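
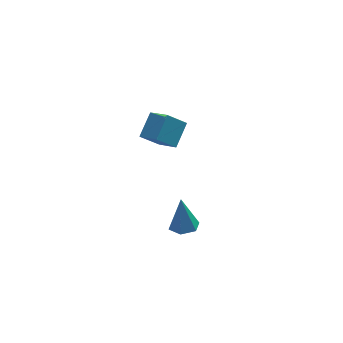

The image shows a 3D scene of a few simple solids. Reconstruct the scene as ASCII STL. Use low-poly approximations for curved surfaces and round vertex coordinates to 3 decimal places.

solid 
facet normal 0.013 -0.250 -0.968
outer loop
vertex -0.849 -4.538 -1.652
vertex -1.297 -3.84 -1.838
vertex -0.447 -3.812 -1.834
endloop
endfacet
facet normal 0.822 -0.341 0.456
outer loop
vertex -0.849 -4.538 -1.652
vertex -0.447 -3.812 -1.834
vertex -1.323 -3.34 0.098
endloop
endfacet
facet normal 0.013 -0.249 -0.968
outer loop
vertex -0.447 -3.812 -1.834
vertex -1.297 -3.84 -1.838
vertex -0.895 -3.113 -2.02
endloop
endfacet
facet normal 0.793 0.567 0.221
outer loop
vertex -0.447 -3.812 -1.834
vertex -0.895 -3.113 -2.02
vertex -1.323 -3.34 0.098
endloop
endfacet
facet normal 0.014 -0.250 -0.968
outer loop
vertex -0.895 -3.113 -2.02
vertex -1.297 -3.84 -1.838
vertex -1.744 -3.142 -2.025
endloop
endfacet
facet normal -0.035 0.994 0.100
outer loop
vertex -0.895 -3.113 -2.02
vertex -1.744 -3.142 -2.025
vertex -1.323 -3.34 0.098
endloop
endfacet
facet normal 0.014 -0.250 -0.968
outer loop
vertex -1.744 -3.142 -2.025
vertex -1.297 -3.84 -1.838
vertex -2.146 -3.868 -1.843
endloop
endfacet
facet normal -0.831 0.514 0.213
outer loop
vertex -1.744 -3.142 -2.025
vertex -2.146 -3.868 -1.843
vertex -1.323 -3.34 0.098
endloop
endfacet
facet normal 0.014 -0.250 -0.968
outer loop
vertex -2.146 -3.868 -1.843
vertex -1.297 -3.84 -1.838
vertex -1.699 -4.566 -1.656
endloop
endfacet
facet normal -0.803 -0.394 0.448
outer loop
vertex -2.146 -3.868 -1.843
vertex -1.699 -4.566 -1.656
vertex -1.323 -3.34 0.098
endloop
endfacet
facet normal 0.013 -0.250 -0.968
outer loop
vertex -1.699 -4.566 -1.656
vertex -1.297 -3.84 -1.838
vertex -0.849 -4.538 -1.652
endloop
endfacet
facet normal 0.024 -0.822 0.569
outer loop
vertex -1.699 -4.566 -1.656
vertex -0.849 -4.538 -1.652
vertex -1.323 -3.34 0.098
endloop
endfacet
facet normal -0.756 0.098 0.647
outer loop
vertex -1.141 2.145 -0.256
vertex -0.214 3.217 0.665
vertex -1.755 3.464 -1.173
endloop
endfacet
facet normal -0.548 -0.634 -0.545
outer loop
vertex -0.666 3.323 -2.105
vertex -1.141 2.145 -0.256
vertex -1.755 3.464 -1.173
endloop
endfacet
facet normal -0.756 0.098 0.647
outer loop
vertex -1.755 3.464 -1.173
vertex -0.214 3.217 0.665
vertex -0.828 4.536 -0.252
endloop
endfacet
facet normal -0.357 0.767 -0.533
outer loop
vertex -0.828 4.536 -0.252
vertex -0.666 3.323 -2.105
vertex -1.755 3.464 -1.173
endloop
endfacet
facet normal 0.357 -0.767 0.533
outer loop
vertex -1.141 2.145 -0.256
vertex 0.875 3.076 -0.267
vertex -0.214 3.217 0.665
endloop
endfacet
facet normal -0.548 -0.634 -0.545
outer loop
vertex -0.052 2.004 -1.188
vertex -1.141 2.145 -0.256
vertex -0.666 3.323 -2.105
endloop
endfacet
facet normal 0.357 -0.767 0.533
outer loop
vertex -0.052 2.004 -1.188
vertex 0.875 3.076 -0.267
vertex -1.141 2.145 -0.256
endloop
endfacet
facet normal 0.548 0.634 0.545
outer loop
vertex -0.214 3.217 0.665
vertex 0.875 3.076 -0.267
vertex -0.828 4.536 -0.252
endloop
endfacet
facet normal -0.357 0.767 -0.533
outer loop
vertex 0.261 4.395 -1.184
vertex -0.666 3.323 -2.105
vertex -0.828 4.536 -0.252
endloop
endfacet
facet normal 0.548 0.634 0.545
outer loop
vertex -0.828 4.536 -0.252
vertex 0.875 3.076 -0.267
vertex 0.261 4.395 -1.184
endloop
endfacet
facet normal 0.756 -0.098 -0.647
outer loop
vertex 0.261 4.395 -1.184
vertex -0.052 2.004 -1.188
vertex -0.666 3.323 -2.105
endloop
endfacet
facet normal 0.756 -0.098 -0.647
outer loop
vertex 0.875 3.076 -0.267
vertex -0.052 2.004 -1.188
vertex 0.261 4.395 -1.184
endloop
endfacet

endsolid


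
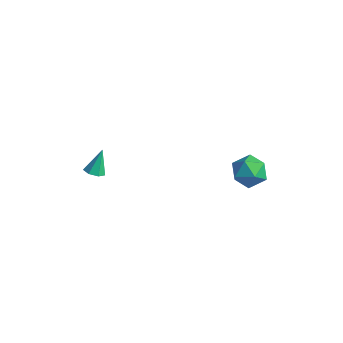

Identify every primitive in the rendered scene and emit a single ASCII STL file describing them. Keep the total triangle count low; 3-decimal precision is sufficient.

solid 
facet normal 0.051 -0.505 -0.862
outer loop
vertex -3.129 -3.127 1.23
vertex -3.683 -3.338 1.321
vertex -3.515 -2.836 1.037
endloop
endfacet
facet normal 0.610 0.792 -0.025
outer loop
vertex -3.129 -3.127 1.23
vertex -3.515 -2.836 1.037
vertex -3.757 -2.602 2.579
endloop
endfacet
facet normal 0.050 -0.504 -0.862
outer loop
vertex -3.515 -2.836 1.037
vertex -3.683 -3.338 1.321
vertex -4.028 -2.923 1.058
endloop
endfacet
facet normal -0.172 0.970 -0.174
outer loop
vertex -3.515 -2.836 1.037
vertex -4.028 -2.923 1.058
vertex -3.757 -2.602 2.579
endloop
endfacet
facet normal 0.050 -0.505 -0.862
outer loop
vertex -4.028 -2.923 1.058
vertex -3.683 -3.338 1.321
vertex -4.282 -3.322 1.277
endloop
endfacet
facet normal -0.835 0.549 0.033
outer loop
vertex -4.028 -2.923 1.058
vertex -4.282 -3.322 1.277
vertex -3.757 -2.602 2.579
endloop
endfacet
facet normal 0.050 -0.503 -0.863
outer loop
vertex -4.282 -3.322 1.277
vertex -3.683 -3.338 1.321
vertex -4.084 -3.733 1.528
endloop
endfacet
facet normal -0.883 -0.156 0.442
outer loop
vertex -4.282 -3.322 1.277
vertex -4.084 -3.733 1.528
vertex -3.757 -2.602 2.579
endloop
endfacet
facet normal 0.052 -0.504 -0.862
outer loop
vertex -4.084 -3.733 1.528
vertex -3.683 -3.338 1.321
vertex -3.585 -3.846 1.624
endloop
endfacet
facet normal -0.281 -0.609 0.742
outer loop
vertex -4.084 -3.733 1.528
vertex -3.585 -3.846 1.624
vertex -3.757 -2.602 2.579
endloop
endfacet
facet normal 0.050 -0.505 -0.862
outer loop
vertex -3.585 -3.846 1.624
vertex -3.683 -3.338 1.321
vertex -3.16 -3.577 1.491
endloop
endfacet
facet normal 0.522 -0.473 0.710
outer loop
vertex -3.585 -3.846 1.624
vertex -3.16 -3.577 1.491
vertex -3.757 -2.602 2.579
endloop
endfacet
facet normal 0.050 -0.504 -0.862
outer loop
vertex -3.16 -3.577 1.491
vertex -3.683 -3.338 1.321
vertex -3.129 -3.127 1.23
endloop
endfacet
facet normal 0.917 0.151 0.368
outer loop
vertex -3.16 -3.577 1.491
vertex -3.129 -3.127 1.23
vertex -3.757 -2.602 2.579
endloop
endfacet
facet normal -0.668 0.077 0.741
outer loop
vertex 2.751 1.263 3.644
vertex 2.337 0.361 3.364
vertex 3.103 0.385 4.052
endloop
endfacet
facet normal -0.056 0.402 0.914
outer loop
vertex 2.751 1.263 3.644
vertex 3.103 0.385 4.052
vertex 3.764 1.123 3.768
endloop
endfacet
facet normal 0.073 0.904 0.422
outer loop
vertex 2.751 1.263 3.644
vertex 3.764 1.123 3.768
vertex 3.406 1.555 2.904
endloop
endfacet
facet normal -0.457 0.888 -0.055
outer loop
vertex 2.751 1.263 3.644
vertex 3.406 1.555 2.904
vertex 2.524 1.085 2.655
endloop
endfacet
facet normal -0.916 0.376 0.142
outer loop
vertex 2.751 1.263 3.644
vertex 2.524 1.085 2.655
vertex 2.337 0.361 3.364
endloop
endfacet
facet normal 0.468 -0.080 0.880
outer loop
vertex 3.764 1.123 3.768
vertex 3.103 0.385 4.052
vertex 3.976 0.135 3.565
endloop
endfacet
facet normal -0.520 -0.607 0.600
outer loop
vertex 3.103 0.385 4.052
vertex 2.337 0.361 3.364
vertex 3.094 -0.335 3.316
endloop
endfacet
facet normal -0.922 -0.122 -0.368
outer loop
vertex 2.337 0.361 3.364
vertex 2.524 1.085 2.655
vertex 2.736 0.097 2.452
endloop
endfacet
facet normal -0.181 0.704 -0.687
outer loop
vertex 2.524 1.085 2.655
vertex 3.406 1.555 2.904
vertex 3.397 0.835 2.168
endloop
endfacet
facet normal 0.677 0.731 0.085
outer loop
vertex 3.406 1.555 2.904
vertex 3.764 1.123 3.768
vertex 4.163 0.859 2.856
endloop
endfacet
facet normal 0.457 -0.888 0.055
outer loop
vertex 3.749 -0.043 2.576
vertex 3.976 0.135 3.565
vertex 3.094 -0.335 3.316
endloop
endfacet
facet normal -0.073 -0.904 -0.422
outer loop
vertex 3.749 -0.043 2.576
vertex 3.094 -0.335 3.316
vertex 2.736 0.097 2.452
endloop
endfacet
facet normal 0.056 -0.402 -0.914
outer loop
vertex 3.749 -0.043 2.576
vertex 2.736 0.097 2.452
vertex 3.397 0.835 2.168
endloop
endfacet
facet normal 0.668 -0.077 -0.741
outer loop
vertex 3.749 -0.043 2.576
vertex 3.397 0.835 2.168
vertex 4.163 0.859 2.856
endloop
endfacet
facet normal 0.916 -0.376 -0.142
outer loop
vertex 3.749 -0.043 2.576
vertex 4.163 0.859 2.856
vertex 3.976 0.135 3.565
endloop
endfacet
facet normal 0.181 -0.704 0.687
outer loop
vertex 3.094 -0.335 3.316
vertex 3.976 0.135 3.565
vertex 3.103 0.385 4.052
endloop
endfacet
facet normal -0.677 -0.731 -0.085
outer loop
vertex 2.736 0.097 2.452
vertex 3.094 -0.335 3.316
vertex 2.337 0.361 3.364
endloop
endfacet
facet normal -0.468 0.080 -0.880
outer loop
vertex 3.397 0.835 2.168
vertex 2.736 0.097 2.452
vertex 2.524 1.085 2.655
endloop
endfacet
facet normal 0.520 0.607 -0.600
outer loop
vertex 4.163 0.859 2.856
vertex 3.397 0.835 2.168
vertex 3.406 1.555 2.904
endloop
endfacet
facet normal 0.922 0.122 0.368
outer loop
vertex 3.976 0.135 3.565
vertex 4.163 0.859 2.856
vertex 3.764 1.123 3.768
endloop
endfacet

endsolid


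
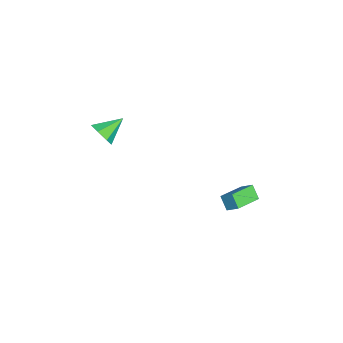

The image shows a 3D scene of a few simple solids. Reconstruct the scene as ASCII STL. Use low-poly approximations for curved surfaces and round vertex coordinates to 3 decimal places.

solid 
facet normal -0.429 -0.667 -0.609
outer loop
vertex -2.395 1.718 -1.934
vertex -3.634 2.83 -2.279
vertex -1.888 2.056 -2.662
endloop
endfacet
facet normal 0.729 -0.654 0.204
outer loop
vertex -1.506 2.65 -2.121
vertex -2.395 1.718 -1.934
vertex -1.888 2.056 -2.662
endloop
endfacet
facet normal -0.429 -0.668 -0.608
outer loop
vertex -1.888 2.056 -2.662
vertex -3.634 2.83 -2.279
vertex -3.127 3.168 -3.008
endloop
endfacet
facet normal 0.534 0.356 -0.767
outer loop
vertex -3.127 3.168 -3.008
vertex -1.506 2.65 -2.121
vertex -1.888 2.056 -2.662
endloop
endfacet
facet normal -0.533 -0.356 0.767
outer loop
vertex -2.395 1.718 -1.934
vertex -3.252 3.424 -1.738
vertex -3.634 2.83 -2.279
endloop
endfacet
facet normal 0.729 -0.654 0.203
outer loop
vertex -2.013 2.312 -1.392
vertex -2.395 1.718 -1.934
vertex -1.506 2.65 -2.121
endloop
endfacet
facet normal -0.534 -0.356 0.767
outer loop
vertex -2.013 2.312 -1.392
vertex -3.252 3.424 -1.738
vertex -2.395 1.718 -1.934
endloop
endfacet
facet normal -0.729 0.654 -0.204
outer loop
vertex -3.634 2.83 -2.279
vertex -3.252 3.424 -1.738
vertex -3.127 3.168 -3.008
endloop
endfacet
facet normal 0.534 0.357 -0.767
outer loop
vertex -2.745 3.762 -2.466
vertex -1.506 2.65 -2.121
vertex -3.127 3.168 -3.008
endloop
endfacet
facet normal -0.728 0.654 -0.204
outer loop
vertex -3.127 3.168 -3.008
vertex -3.252 3.424 -1.738
vertex -2.745 3.762 -2.466
endloop
endfacet
facet normal 0.430 0.667 0.608
outer loop
vertex -2.745 3.762 -2.466
vertex -2.013 2.312 -1.392
vertex -1.506 2.65 -2.121
endloop
endfacet
facet normal 0.429 0.667 0.609
outer loop
vertex -3.252 3.424 -1.738
vertex -2.013 2.312 -1.392
vertex -2.745 3.762 -2.466
endloop
endfacet
facet normal 0.471 -0.740 -0.480
outer loop
vertex -2.096 -4.652 3.713
vertex -2.572 -4.522 3.045
vertex -1.84 -4.179 3.235
endloop
endfacet
facet normal 0.516 0.455 0.726
outer loop
vertex -2.096 -4.652 3.713
vertex -1.84 -4.179 3.235
vertex -3.288 -3.398 3.775
endloop
endfacet
facet normal 0.471 -0.740 -0.480
outer loop
vertex -1.84 -4.179 3.235
vertex -2.572 -4.522 3.045
vertex -2.135 -3.964 2.614
endloop
endfacet
facet normal 0.493 0.868 0.066
outer loop
vertex -1.84 -4.179 3.235
vertex -2.135 -3.964 2.614
vertex -3.288 -3.398 3.775
endloop
endfacet
facet normal 0.471 -0.740 -0.480
outer loop
vertex -2.135 -3.964 2.614
vertex -2.572 -4.522 3.045
vertex -2.758 -4.169 2.318
endloop
endfacet
facet normal -0.058 0.874 -0.483
outer loop
vertex -2.135 -3.964 2.614
vertex -2.758 -4.169 2.318
vertex -3.288 -3.398 3.775
endloop
endfacet
facet normal 0.472 -0.739 -0.480
outer loop
vertex -2.758 -4.169 2.318
vertex -2.572 -4.522 3.045
vertex -3.241 -4.641 2.57
endloop
endfacet
facet normal -0.722 0.467 -0.510
outer loop
vertex -2.758 -4.169 2.318
vertex -3.241 -4.641 2.57
vertex -3.288 -3.398 3.775
endloop
endfacet
facet normal 0.472 -0.740 -0.480
outer loop
vertex -3.241 -4.641 2.57
vertex -2.572 -4.522 3.045
vertex -3.22 -5.023 3.18
endloop
endfacet
facet normal -0.999 -0.044 0.007
outer loop
vertex -3.241 -4.641 2.57
vertex -3.22 -5.023 3.18
vertex -3.288 -3.398 3.775
endloop
endfacet
facet normal 0.472 -0.740 -0.480
outer loop
vertex -3.22 -5.023 3.18
vertex -2.572 -4.522 3.045
vertex -2.71 -5.028 3.689
endloop
endfacet
facet normal -0.680 -0.277 0.679
outer loop
vertex -3.22 -5.023 3.18
vertex -2.71 -5.028 3.689
vertex -3.288 -3.398 3.775
endloop
endfacet
facet normal 0.472 -0.740 -0.480
outer loop
vertex -2.71 -5.028 3.689
vertex -2.572 -4.522 3.045
vertex -2.096 -4.652 3.713
endloop
endfacet
facet normal -0.006 -0.055 0.998
outer loop
vertex -2.71 -5.028 3.689
vertex -2.096 -4.652 3.713
vertex -3.288 -3.398 3.775
endloop
endfacet

endsolid


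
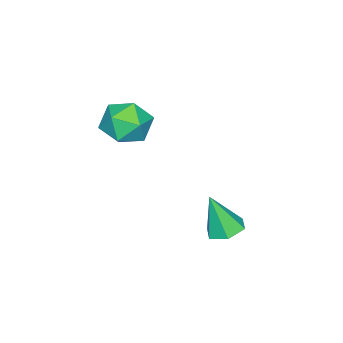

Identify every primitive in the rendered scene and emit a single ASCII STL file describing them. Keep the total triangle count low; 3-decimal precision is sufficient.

solid 
facet normal -0.205 0.738 0.643
outer loop
vertex 0.955 -2.902 -0.281
vertex 1.379 -3.51 0.552
vertex 2.038 -2.822 -0.028
endloop
endfacet
facet normal -0.072 0.997 -0.009
outer loop
vertex 0.955 -2.902 -0.281
vertex 2.038 -2.822 -0.028
vertex 1.716 -2.855 -1.094
endloop
endfacet
facet normal -0.538 0.705 -0.463
outer loop
vertex 0.955 -2.902 -0.281
vertex 1.716 -2.855 -1.094
vertex 0.858 -3.562 -1.174
endloop
endfacet
facet normal -0.960 0.264 -0.091
outer loop
vertex 0.955 -2.902 -0.281
vertex 0.858 -3.562 -1.174
vertex 0.65 -3.967 -0.156
endloop
endfacet
facet normal -0.754 0.285 0.592
outer loop
vertex 0.955 -2.902 -0.281
vertex 0.65 -3.967 -0.156
vertex 1.379 -3.51 0.552
endloop
endfacet
facet normal 0.583 0.787 -0.200
outer loop
vertex 1.716 -2.855 -1.094
vertex 2.038 -2.822 -0.028
vertex 2.61 -3.433 -0.764
endloop
endfacet
facet normal 0.367 0.369 0.854
outer loop
vertex 2.038 -2.822 -0.028
vertex 1.379 -3.51 0.552
vertex 2.402 -3.838 0.254
endloop
endfacet
facet normal -0.521 -0.365 0.772
outer loop
vertex 1.379 -3.51 0.552
vertex 0.65 -3.967 -0.156
vertex 1.544 -4.545 0.174
endloop
endfacet
facet normal -0.854 -0.399 -0.333
outer loop
vertex 0.65 -3.967 -0.156
vertex 0.858 -3.562 -1.174
vertex 1.222 -4.578 -0.892
endloop
endfacet
facet normal -0.171 0.314 -0.934
outer loop
vertex 0.858 -3.562 -1.174
vertex 1.716 -2.855 -1.094
vertex 1.881 -3.89 -1.472
endloop
endfacet
facet normal 0.960 -0.264 0.091
outer loop
vertex 2.305 -4.498 -0.639
vertex 2.61 -3.433 -0.764
vertex 2.402 -3.838 0.254
endloop
endfacet
facet normal 0.538 -0.705 0.463
outer loop
vertex 2.305 -4.498 -0.639
vertex 2.402 -3.838 0.254
vertex 1.544 -4.545 0.174
endloop
endfacet
facet normal 0.072 -0.997 0.009
outer loop
vertex 2.305 -4.498 -0.639
vertex 1.544 -4.545 0.174
vertex 1.222 -4.578 -0.892
endloop
endfacet
facet normal 0.205 -0.738 -0.643
outer loop
vertex 2.305 -4.498 -0.639
vertex 1.222 -4.578 -0.892
vertex 1.881 -3.89 -1.472
endloop
endfacet
facet normal 0.754 -0.285 -0.592
outer loop
vertex 2.305 -4.498 -0.639
vertex 1.881 -3.89 -1.472
vertex 2.61 -3.433 -0.764
endloop
endfacet
facet normal 0.854 0.399 0.333
outer loop
vertex 2.402 -3.838 0.254
vertex 2.61 -3.433 -0.764
vertex 2.038 -2.822 -0.028
endloop
endfacet
facet normal 0.171 -0.314 0.934
outer loop
vertex 1.544 -4.545 0.174
vertex 2.402 -3.838 0.254
vertex 1.379 -3.51 0.552
endloop
endfacet
facet normal -0.583 -0.787 0.200
outer loop
vertex 1.222 -4.578 -0.892
vertex 1.544 -4.545 0.174
vertex 0.65 -3.967 -0.156
endloop
endfacet
facet normal -0.367 -0.369 -0.854
outer loop
vertex 1.881 -3.89 -1.472
vertex 1.222 -4.578 -0.892
vertex 0.858 -3.562 -1.174
endloop
endfacet
facet normal 0.521 0.365 -0.772
outer loop
vertex 2.61 -3.433 -0.764
vertex 1.881 -3.89 -1.472
vertex 1.716 -2.855 -1.094
endloop
endfacet
facet normal -0.115 0.327 -0.938
outer loop
vertex 2.627 1.327 -4.299
vertex 1.985 0.857 -4.384
vertex 1.9 1.605 -4.113
endloop
endfacet
facet normal 0.416 0.706 0.573
outer loop
vertex 2.627 1.327 -4.299
vertex 1.9 1.605 -4.113
vertex 2.195 0.263 -2.676
endloop
endfacet
facet normal -0.115 0.327 -0.938
outer loop
vertex 1.9 1.605 -4.113
vertex 1.985 0.857 -4.384
vertex 1.258 1.135 -4.198
endloop
endfacet
facet normal -0.507 0.576 0.642
outer loop
vertex 1.9 1.605 -4.113
vertex 1.258 1.135 -4.198
vertex 2.195 0.263 -2.676
endloop
endfacet
facet normal -0.116 0.326 -0.938
outer loop
vertex 1.258 1.135 -4.198
vertex 1.985 0.857 -4.384
vertex 1.343 0.387 -4.468
endloop
endfacet
facet normal -0.882 -0.245 0.402
outer loop
vertex 1.258 1.135 -4.198
vertex 1.343 0.387 -4.468
vertex 2.195 0.263 -2.676
endloop
endfacet
facet normal -0.116 0.326 -0.938
outer loop
vertex 1.343 0.387 -4.468
vertex 1.985 0.857 -4.384
vertex 2.07 0.109 -4.654
endloop
endfacet
facet normal -0.334 -0.938 0.094
outer loop
vertex 1.343 0.387 -4.468
vertex 2.07 0.109 -4.654
vertex 2.195 0.263 -2.676
endloop
endfacet
facet normal -0.116 0.326 -0.938
outer loop
vertex 2.07 0.109 -4.654
vertex 1.985 0.857 -4.384
vertex 2.712 0.579 -4.57
endloop
endfacet
facet normal 0.588 -0.808 0.026
outer loop
vertex 2.07 0.109 -4.654
vertex 2.712 0.579 -4.57
vertex 2.195 0.263 -2.676
endloop
endfacet
facet normal -0.115 0.327 -0.938
outer loop
vertex 2.712 0.579 -4.57
vertex 1.985 0.857 -4.384
vertex 2.627 1.327 -4.299
endloop
endfacet
facet normal 0.964 0.013 0.265
outer loop
vertex 2.712 0.579 -4.57
vertex 2.627 1.327 -4.299
vertex 2.195 0.263 -2.676
endloop
endfacet

endsolid


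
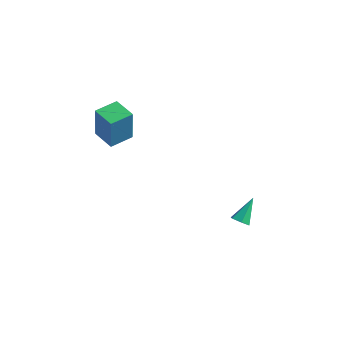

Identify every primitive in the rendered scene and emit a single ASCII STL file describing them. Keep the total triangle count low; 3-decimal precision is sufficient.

solid 
facet normal -0.062 -0.744 -0.665
outer loop
vertex 4.431 -0.628 -3.984
vertex 3.882 -0.592 -3.973
vertex 4.169 -0.293 -4.334
endloop
endfacet
facet normal 0.857 0.485 -0.177
outer loop
vertex 4.431 -0.628 -3.984
vertex 4.169 -0.293 -4.334
vertex 3.978 0.552 -2.947
endloop
endfacet
facet normal -0.062 -0.744 -0.665
outer loop
vertex 4.169 -0.293 -4.334
vertex 3.882 -0.592 -3.973
vertex 3.621 -0.258 -4.322
endloop
endfacet
facet normal 0.043 0.856 -0.515
outer loop
vertex 4.169 -0.293 -4.334
vertex 3.621 -0.258 -4.322
vertex 3.978 0.552 -2.947
endloop
endfacet
facet normal -0.062 -0.744 -0.666
outer loop
vertex 3.621 -0.258 -4.322
vertex 3.882 -0.592 -3.973
vertex 3.333 -0.557 -3.961
endloop
endfacet
facet normal -0.793 0.592 -0.143
outer loop
vertex 3.621 -0.258 -4.322
vertex 3.333 -0.557 -3.961
vertex 3.978 0.552 -2.947
endloop
endfacet
facet normal -0.062 -0.743 -0.667
outer loop
vertex 3.333 -0.557 -3.961
vertex 3.882 -0.592 -3.973
vertex 3.594 -0.892 -3.612
endloop
endfacet
facet normal -0.820 -0.045 0.570
outer loop
vertex 3.333 -0.557 -3.961
vertex 3.594 -0.892 -3.612
vertex 3.978 0.552 -2.947
endloop
endfacet
facet normal -0.061 -0.743 -0.666
outer loop
vertex 3.594 -0.892 -3.612
vertex 3.882 -0.592 -3.973
vertex 4.143 -0.927 -3.623
endloop
endfacet
facet normal -0.008 -0.416 0.909
outer loop
vertex 3.594 -0.892 -3.612
vertex 4.143 -0.927 -3.623
vertex 3.978 0.552 -2.947
endloop
endfacet
facet normal -0.062 -0.744 -0.666
outer loop
vertex 4.143 -0.927 -3.623
vertex 3.882 -0.592 -3.973
vertex 4.431 -0.628 -3.984
endloop
endfacet
facet normal 0.830 -0.152 0.536
outer loop
vertex 4.143 -0.927 -3.623
vertex 4.431 -0.628 -3.984
vertex 3.978 0.552 -2.947
endloop
endfacet
facet normal -0.929 0.365 0.063
outer loop
vertex -2.8 -3.301 3.917
vertex -2.323 -2.092 3.951
vertex -2.894 -3.211 2.012
endloop
endfacet
facet normal -0.366 -0.930 -0.026
outer loop
vertex -1.677 -3.688 1.929
vertex -2.8 -3.301 3.917
vertex -2.894 -3.211 2.012
endloop
endfacet
facet normal -0.929 0.365 0.063
outer loop
vertex -2.894 -3.211 2.012
vertex -2.323 -2.092 3.951
vertex -2.417 -2.002 2.045
endloop
endfacet
facet normal -0.050 0.047 -0.998
outer loop
vertex -2.417 -2.002 2.045
vertex -1.677 -3.688 1.929
vertex -2.894 -3.211 2.012
endloop
endfacet
facet normal 0.049 -0.048 0.998
outer loop
vertex -2.8 -3.301 3.917
vertex -1.106 -2.569 3.868
vertex -2.323 -2.092 3.951
endloop
endfacet
facet normal -0.366 -0.930 -0.026
outer loop
vertex -1.583 -3.778 3.835
vertex -2.8 -3.301 3.917
vertex -1.677 -3.688 1.929
endloop
endfacet
facet normal 0.049 -0.047 0.998
outer loop
vertex -1.583 -3.778 3.835
vertex -1.106 -2.569 3.868
vertex -2.8 -3.301 3.917
endloop
endfacet
facet normal 0.366 0.930 0.026
outer loop
vertex -2.323 -2.092 3.951
vertex -1.106 -2.569 3.868
vertex -2.417 -2.002 2.045
endloop
endfacet
facet normal -0.049 0.047 -0.998
outer loop
vertex -1.2 -2.479 1.963
vertex -1.677 -3.688 1.929
vertex -2.417 -2.002 2.045
endloop
endfacet
facet normal 0.366 0.930 0.026
outer loop
vertex -2.417 -2.002 2.045
vertex -1.106 -2.569 3.868
vertex -1.2 -2.479 1.963
endloop
endfacet
facet normal 0.929 -0.365 -0.063
outer loop
vertex -1.2 -2.479 1.963
vertex -1.583 -3.778 3.835
vertex -1.677 -3.688 1.929
endloop
endfacet
facet normal 0.929 -0.365 -0.063
outer loop
vertex -1.106 -2.569 3.868
vertex -1.583 -3.778 3.835
vertex -1.2 -2.479 1.963
endloop
endfacet

endsolid


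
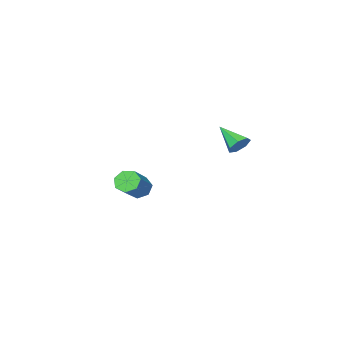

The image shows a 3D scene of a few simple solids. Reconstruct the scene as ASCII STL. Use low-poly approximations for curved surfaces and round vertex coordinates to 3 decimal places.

solid 
facet normal -0.725 -0.363 -0.585
outer loop
vertex 2.535 -3.278 -4.497
vertex 2.144 -3.598 -3.814
vertex 2.048 -2.832 -4.17
endloop
endfacet
facet normal 0.193 0.708 -0.679
outer loop
vertex 2.535 -3.278 -4.497
vertex 2.048 -2.832 -4.17
vertex 4.008 -2.542 -3.31
endloop
endfacet
facet normal 0.193 0.709 -0.678
outer loop
vertex 4.008 -2.542 -3.31
vertex 2.048 -2.832 -4.17
vertex 3.52 -2.096 -2.982
endloop
endfacet
facet normal 0.725 0.363 0.585
outer loop
vertex 4.008 -2.542 -3.31
vertex 3.52 -2.096 -2.982
vertex 3.616 -2.862 -2.626
endloop
endfacet
facet normal -0.725 -0.363 -0.585
outer loop
vertex 2.048 -2.832 -4.17
vertex 2.144 -3.598 -3.814
vertex 1.633 -2.963 -3.574
endloop
endfacet
facet normal -0.397 0.915 -0.075
outer loop
vertex 2.048 -2.832 -4.17
vertex 1.633 -2.963 -3.574
vertex 3.52 -2.096 -2.982
endloop
endfacet
facet normal -0.397 0.915 -0.075
outer loop
vertex 3.52 -2.096 -2.982
vertex 1.633 -2.963 -3.574
vertex 3.105 -2.227 -2.386
endloop
endfacet
facet normal 0.725 0.363 0.585
outer loop
vertex 3.52 -2.096 -2.982
vertex 3.105 -2.227 -2.386
vertex 3.616 -2.862 -2.626
endloop
endfacet
facet normal -0.725 -0.362 -0.586
outer loop
vertex 1.633 -2.963 -3.574
vertex 2.144 -3.598 -3.814
vertex 1.602 -3.572 -3.159
endloop
endfacet
facet normal -0.687 0.433 0.584
outer loop
vertex 1.633 -2.963 -3.574
vertex 1.602 -3.572 -3.159
vertex 3.105 -2.227 -2.386
endloop
endfacet
facet normal -0.687 0.432 0.584
outer loop
vertex 3.105 -2.227 -2.386
vertex 1.602 -3.572 -3.159
vertex 3.075 -2.836 -1.971
endloop
endfacet
facet normal 0.726 0.363 0.585
outer loop
vertex 3.105 -2.227 -2.386
vertex 3.075 -2.836 -1.971
vertex 3.616 -2.862 -2.626
endloop
endfacet
facet normal -0.725 -0.363 -0.585
outer loop
vertex 1.602 -3.572 -3.159
vertex 2.144 -3.598 -3.814
vertex 1.98 -4.201 -3.237
endloop
endfacet
facet normal -0.460 -0.376 0.804
outer loop
vertex 1.602 -3.572 -3.159
vertex 1.98 -4.201 -3.237
vertex 3.075 -2.836 -1.971
endloop
endfacet
facet normal -0.460 -0.376 0.804
outer loop
vertex 3.075 -2.836 -1.971
vertex 1.98 -4.201 -3.237
vertex 3.452 -3.464 -2.049
endloop
endfacet
facet normal 0.725 0.363 0.585
outer loop
vertex 3.075 -2.836 -1.971
vertex 3.452 -3.464 -2.049
vertex 3.616 -2.862 -2.626
endloop
endfacet
facet normal -0.726 -0.362 -0.585
outer loop
vertex 1.98 -4.201 -3.237
vertex 2.144 -3.598 -3.814
vertex 2.481 -4.376 -3.75
endloop
endfacet
facet normal 0.114 -0.901 0.418
outer loop
vertex 1.98 -4.201 -3.237
vertex 2.481 -4.376 -3.75
vertex 3.452 -3.464 -2.049
endloop
endfacet
facet normal 0.112 -0.901 0.419
outer loop
vertex 3.452 -3.464 -2.049
vertex 2.481 -4.376 -3.75
vertex 3.953 -3.64 -2.562
endloop
endfacet
facet normal 0.726 0.363 0.585
outer loop
vertex 3.452 -3.464 -2.049
vertex 3.953 -3.64 -2.562
vertex 3.616 -2.862 -2.626
endloop
endfacet
facet normal -0.725 -0.362 -0.586
outer loop
vertex 2.481 -4.376 -3.75
vertex 2.144 -3.598 -3.814
vertex 2.728 -3.965 -4.31
endloop
endfacet
facet normal 0.602 -0.747 -0.283
outer loop
vertex 2.481 -4.376 -3.75
vertex 2.728 -3.965 -4.31
vertex 3.953 -3.64 -2.562
endloop
endfacet
facet normal 0.601 -0.747 -0.283
outer loop
vertex 3.953 -3.64 -2.562
vertex 2.728 -3.965 -4.31
vertex 4.2 -3.229 -3.123
endloop
endfacet
facet normal 0.726 0.362 0.585
outer loop
vertex 3.953 -3.64 -2.562
vertex 4.2 -3.229 -3.123
vertex 3.616 -2.862 -2.626
endloop
endfacet
facet normal -0.725 -0.363 -0.585
outer loop
vertex 2.728 -3.965 -4.31
vertex 2.144 -3.598 -3.814
vertex 2.535 -3.278 -4.497
endloop
endfacet
facet normal 0.637 -0.031 -0.770
outer loop
vertex 2.728 -3.965 -4.31
vertex 2.535 -3.278 -4.497
vertex 4.2 -3.229 -3.123
endloop
endfacet
facet normal 0.637 -0.032 -0.770
outer loop
vertex 4.2 -3.229 -3.123
vertex 2.535 -3.278 -4.497
vertex 4.008 -2.542 -3.31
endloop
endfacet
facet normal 0.726 0.362 0.585
outer loop
vertex 4.2 -3.229 -3.123
vertex 4.008 -2.542 -3.31
vertex 3.616 -2.862 -2.626
endloop
endfacet
facet normal -0.049 0.850 -0.525
outer loop
vertex 2.19 5.077 2.685
vertex 1.753 4.732 2.167
vertex 1.54 5.106 2.793
endloop
endfacet
facet normal 0.169 0.196 0.966
outer loop
vertex 2.19 5.077 2.685
vertex 1.54 5.106 2.793
vertex 1.847 3.168 3.133
endloop
endfacet
facet normal -0.052 0.849 -0.525
outer loop
vertex 1.54 5.106 2.793
vertex 1.753 4.732 2.167
vertex 1.051 4.852 2.431
endloop
endfacet
facet normal -0.609 0.043 0.792
outer loop
vertex 1.54 5.106 2.793
vertex 1.051 4.852 2.431
vertex 1.847 3.168 3.133
endloop
endfacet
facet normal -0.052 0.850 -0.524
outer loop
vertex 1.051 4.852 2.431
vertex 1.753 4.732 2.167
vertex 1.091 4.508 1.869
endloop
endfacet
facet normal -0.917 -0.367 0.159
outer loop
vertex 1.051 4.852 2.431
vertex 1.091 4.508 1.869
vertex 1.847 3.168 3.133
endloop
endfacet
facet normal -0.051 0.849 -0.526
outer loop
vertex 1.091 4.508 1.869
vertex 1.753 4.732 2.167
vertex 1.63 4.332 1.533
endloop
endfacet
facet normal -0.520 -0.723 -0.455
outer loop
vertex 1.091 4.508 1.869
vertex 1.63 4.332 1.533
vertex 1.847 3.168 3.133
endloop
endfacet
facet normal -0.051 0.849 -0.526
outer loop
vertex 1.63 4.332 1.533
vertex 1.753 4.732 2.167
vertex 2.262 4.457 1.674
endloop
endfacet
facet normal 0.281 -0.757 -0.589
outer loop
vertex 1.63 4.332 1.533
vertex 2.262 4.457 1.674
vertex 1.847 3.168 3.133
endloop
endfacet
facet normal -0.051 0.849 -0.526
outer loop
vertex 2.262 4.457 1.674
vertex 1.753 4.732 2.167
vertex 2.511 4.789 2.186
endloop
endfacet
facet normal 0.884 -0.445 -0.142
outer loop
vertex 2.262 4.457 1.674
vertex 2.511 4.789 2.186
vertex 1.847 3.168 3.133
endloop
endfacet
facet normal -0.051 0.850 -0.524
outer loop
vertex 2.511 4.789 2.186
vertex 1.753 4.732 2.167
vertex 2.19 5.077 2.685
endloop
endfacet
facet normal 0.835 -0.021 0.549
outer loop
vertex 2.511 4.789 2.186
vertex 2.19 5.077 2.685
vertex 1.847 3.168 3.133
endloop
endfacet

endsolid


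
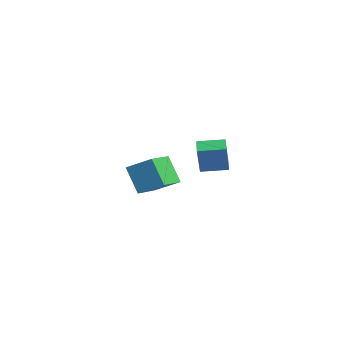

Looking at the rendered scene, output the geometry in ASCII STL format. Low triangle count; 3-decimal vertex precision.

solid 
facet normal -0.912 0.298 0.280
outer loop
vertex 3.003 -1.04 2.823
vertex 3.41 0.093 2.942
vertex 2.674 -0.78 1.476
endloop
endfacet
facet normal -0.336 -0.937 -0.099
outer loop
vertex 3.45 -1.033 1.238
vertex 3.003 -1.04 2.823
vertex 2.674 -0.78 1.476
endloop
endfacet
facet normal -0.912 0.299 0.280
outer loop
vertex 2.674 -0.78 1.476
vertex 3.41 0.093 2.942
vertex 3.082 0.353 1.596
endloop
endfacet
facet normal -0.233 0.185 -0.955
outer loop
vertex 3.082 0.353 1.596
vertex 3.45 -1.033 1.238
vertex 2.674 -0.78 1.476
endloop
endfacet
facet normal 0.233 -0.184 0.955
outer loop
vertex 3.003 -1.04 2.823
vertex 4.186 -0.16 2.704
vertex 3.41 0.093 2.942
endloop
endfacet
facet normal -0.336 -0.937 -0.099
outer loop
vertex 3.778 -1.293 2.584
vertex 3.003 -1.04 2.823
vertex 3.45 -1.033 1.238
endloop
endfacet
facet normal 0.234 -0.185 0.954
outer loop
vertex 3.778 -1.293 2.584
vertex 4.186 -0.16 2.704
vertex 3.003 -1.04 2.823
endloop
endfacet
facet normal 0.336 0.937 0.099
outer loop
vertex 3.41 0.093 2.942
vertex 4.186 -0.16 2.704
vertex 3.082 0.353 1.596
endloop
endfacet
facet normal -0.234 0.184 -0.955
outer loop
vertex 3.857 0.1 1.357
vertex 3.45 -1.033 1.238
vertex 3.082 0.353 1.596
endloop
endfacet
facet normal 0.336 0.937 0.099
outer loop
vertex 3.082 0.353 1.596
vertex 4.186 -0.16 2.704
vertex 3.857 0.1 1.357
endloop
endfacet
facet normal 0.912 -0.298 -0.280
outer loop
vertex 3.857 0.1 1.357
vertex 3.778 -1.293 2.584
vertex 3.45 -1.033 1.238
endloop
endfacet
facet normal 0.912 -0.299 -0.280
outer loop
vertex 4.186 -0.16 2.704
vertex 3.778 -1.293 2.584
vertex 3.857 0.1 1.357
endloop
endfacet
facet normal -0.638 0.730 -0.245
outer loop
vertex -2.276 -0.49 -0.237
vertex -1.441 -0.2 -1.547
vertex -3.082 -1.438 -0.962
endloop
endfacet
facet normal -0.529 -0.184 0.829
outer loop
vertex -2.119 -2.54 -0.593
vertex -2.276 -0.49 -0.237
vertex -3.082 -1.438 -0.962
endloop
endfacet
facet normal -0.638 0.730 -0.244
outer loop
vertex -3.082 -1.438 -0.962
vertex -1.441 -0.2 -1.547
vertex -2.247 -1.147 -2.272
endloop
endfacet
facet normal -0.560 -0.658 -0.503
outer loop
vertex -2.247 -1.147 -2.272
vertex -2.119 -2.54 -0.593
vertex -3.082 -1.438 -0.962
endloop
endfacet
facet normal 0.560 0.658 0.503
outer loop
vertex -2.276 -0.49 -0.237
vertex -0.478 -1.302 -1.178
vertex -1.441 -0.2 -1.547
endloop
endfacet
facet normal -0.529 -0.184 0.829
outer loop
vertex -1.313 -1.593 0.132
vertex -2.276 -0.49 -0.237
vertex -2.119 -2.54 -0.593
endloop
endfacet
facet normal 0.560 0.658 0.503
outer loop
vertex -1.313 -1.593 0.132
vertex -0.478 -1.302 -1.178
vertex -2.276 -0.49 -0.237
endloop
endfacet
facet normal 0.529 0.184 -0.829
outer loop
vertex -1.441 -0.2 -1.547
vertex -0.478 -1.302 -1.178
vertex -2.247 -1.147 -2.272
endloop
endfacet
facet normal -0.561 -0.658 -0.503
outer loop
vertex -1.284 -2.25 -1.903
vertex -2.119 -2.54 -0.593
vertex -2.247 -1.147 -2.272
endloop
endfacet
facet normal 0.529 0.184 -0.829
outer loop
vertex -2.247 -1.147 -2.272
vertex -0.478 -1.302 -1.178
vertex -1.284 -2.25 -1.903
endloop
endfacet
facet normal 0.638 -0.730 0.245
outer loop
vertex -1.284 -2.25 -1.903
vertex -1.313 -1.593 0.132
vertex -2.119 -2.54 -0.593
endloop
endfacet
facet normal 0.638 -0.730 0.245
outer loop
vertex -0.478 -1.302 -1.178
vertex -1.313 -1.593 0.132
vertex -1.284 -2.25 -1.903
endloop
endfacet

endsolid


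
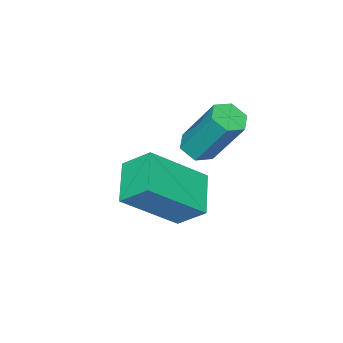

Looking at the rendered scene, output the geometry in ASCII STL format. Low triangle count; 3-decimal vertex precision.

solid 
facet normal 0.053 -0.529 -0.847
outer loop
vertex 3.297 -1.691 -1.125
vertex 2.841 -1.994 -0.964
vertex 2.773 -1.516 -1.267
endloop
endfacet
facet normal 0.392 0.791 -0.471
outer loop
vertex 3.297 -1.691 -1.125
vertex 2.773 -1.516 -1.267
vertex 3.194 -0.683 0.483
endloop
endfacet
facet normal 0.392 0.791 -0.471
outer loop
vertex 3.194 -0.683 0.483
vertex 2.773 -1.516 -1.267
vertex 2.671 -0.509 0.34
endloop
endfacet
facet normal -0.054 0.531 0.846
outer loop
vertex 3.194 -0.683 0.483
vertex 2.671 -0.509 0.34
vertex 2.739 -0.986 0.644
endloop
endfacet
facet normal 0.055 -0.529 -0.847
outer loop
vertex 2.773 -1.516 -1.267
vertex 2.841 -1.994 -0.964
vertex 2.318 -1.819 -1.107
endloop
endfacet
facet normal -0.599 0.661 -0.452
outer loop
vertex 2.773 -1.516 -1.267
vertex 2.318 -1.819 -1.107
vertex 2.671 -0.509 0.34
endloop
endfacet
facet normal -0.599 0.661 -0.452
outer loop
vertex 2.671 -0.509 0.34
vertex 2.318 -1.819 -1.107
vertex 2.215 -0.812 0.501
endloop
endfacet
facet normal -0.054 0.531 0.846
outer loop
vertex 2.671 -0.509 0.34
vertex 2.215 -0.812 0.501
vertex 2.739 -0.986 0.644
endloop
endfacet
facet normal 0.054 -0.530 -0.846
outer loop
vertex 2.318 -1.819 -1.107
vertex 2.841 -1.994 -0.964
vertex 2.386 -2.297 -0.803
endloop
endfacet
facet normal -0.991 -0.130 0.018
outer loop
vertex 2.318 -1.819 -1.107
vertex 2.386 -2.297 -0.803
vertex 2.215 -0.812 0.501
endloop
endfacet
facet normal -0.991 -0.130 0.018
outer loop
vertex 2.215 -0.812 0.501
vertex 2.386 -2.297 -0.803
vertex 2.283 -1.289 0.805
endloop
endfacet
facet normal -0.054 0.531 0.846
outer loop
vertex 2.215 -0.812 0.501
vertex 2.283 -1.289 0.805
vertex 2.739 -0.986 0.644
endloop
endfacet
facet normal 0.054 -0.531 -0.846
outer loop
vertex 2.386 -2.297 -0.803
vertex 2.841 -1.994 -0.964
vertex 2.909 -2.471 -0.66
endloop
endfacet
facet normal -0.392 -0.791 0.471
outer loop
vertex 2.386 -2.297 -0.803
vertex 2.909 -2.471 -0.66
vertex 2.283 -1.289 0.805
endloop
endfacet
facet normal -0.392 -0.791 0.471
outer loop
vertex 2.283 -1.289 0.805
vertex 2.909 -2.471 -0.66
vertex 2.807 -1.464 0.947
endloop
endfacet
facet normal -0.053 0.529 0.847
outer loop
vertex 2.283 -1.289 0.805
vertex 2.807 -1.464 0.947
vertex 2.739 -0.986 0.644
endloop
endfacet
facet normal 0.054 -0.531 -0.846
outer loop
vertex 2.909 -2.471 -0.66
vertex 2.841 -1.994 -0.964
vertex 3.365 -2.168 -0.821
endloop
endfacet
facet normal 0.599 -0.661 0.452
outer loop
vertex 2.909 -2.471 -0.66
vertex 3.365 -2.168 -0.821
vertex 2.807 -1.464 0.947
endloop
endfacet
facet normal 0.599 -0.661 0.452
outer loop
vertex 2.807 -1.464 0.947
vertex 3.365 -2.168 -0.821
vertex 3.262 -1.161 0.787
endloop
endfacet
facet normal -0.055 0.529 0.847
outer loop
vertex 2.807 -1.464 0.947
vertex 3.262 -1.161 0.787
vertex 2.739 -0.986 0.644
endloop
endfacet
facet normal 0.054 -0.531 -0.846
outer loop
vertex 3.365 -2.168 -0.821
vertex 2.841 -1.994 -0.964
vertex 3.297 -1.691 -1.125
endloop
endfacet
facet normal 0.991 0.130 -0.018
outer loop
vertex 3.365 -2.168 -0.821
vertex 3.297 -1.691 -1.125
vertex 3.262 -1.161 0.787
endloop
endfacet
facet normal 0.991 0.130 -0.018
outer loop
vertex 3.262 -1.161 0.787
vertex 3.297 -1.691 -1.125
vertex 3.194 -0.683 0.483
endloop
endfacet
facet normal -0.054 0.530 0.846
outer loop
vertex 3.262 -1.161 0.787
vertex 3.194 -0.683 0.483
vertex 2.739 -0.986 0.644
endloop
endfacet
facet normal -0.712 -0.568 0.413
outer loop
vertex 4.015 -2.652 -0.864
vertex 2.578 -1.845 -2.229
vertex 4.246 -3.471 -1.592
endloop
endfacet
facet normal 0.672 -0.377 0.637
outer loop
vertex 5.242 -2.675 -2.171
vertex 4.015 -2.652 -0.864
vertex 4.246 -3.471 -1.592
endloop
endfacet
facet normal -0.712 -0.568 0.413
outer loop
vertex 4.246 -3.471 -1.592
vertex 2.578 -1.845 -2.229
vertex 2.809 -2.664 -2.957
endloop
endfacet
facet normal 0.207 -0.731 -0.650
outer loop
vertex 2.809 -2.664 -2.957
vertex 5.242 -2.675 -2.171
vertex 4.246 -3.471 -1.592
endloop
endfacet
facet normal -0.207 0.731 0.650
outer loop
vertex 4.015 -2.652 -0.864
vertex 3.574 -1.049 -2.808
vertex 2.578 -1.845 -2.229
endloop
endfacet
facet normal 0.672 -0.377 0.637
outer loop
vertex 5.011 -1.856 -1.443
vertex 4.015 -2.652 -0.864
vertex 5.242 -2.675 -2.171
endloop
endfacet
facet normal -0.207 0.731 0.650
outer loop
vertex 5.011 -1.856 -1.443
vertex 3.574 -1.049 -2.808
vertex 4.015 -2.652 -0.864
endloop
endfacet
facet normal -0.672 0.377 -0.637
outer loop
vertex 2.578 -1.845 -2.229
vertex 3.574 -1.049 -2.808
vertex 2.809 -2.664 -2.957
endloop
endfacet
facet normal 0.207 -0.731 -0.650
outer loop
vertex 3.805 -1.868 -3.536
vertex 5.242 -2.675 -2.171
vertex 2.809 -2.664 -2.957
endloop
endfacet
facet normal -0.672 0.377 -0.637
outer loop
vertex 2.809 -2.664 -2.957
vertex 3.574 -1.049 -2.808
vertex 3.805 -1.868 -3.536
endloop
endfacet
facet normal 0.712 0.568 -0.413
outer loop
vertex 3.805 -1.868 -3.536
vertex 5.011 -1.856 -1.443
vertex 5.242 -2.675 -2.171
endloop
endfacet
facet normal 0.712 0.568 -0.413
outer loop
vertex 3.574 -1.049 -2.808
vertex 5.011 -1.856 -1.443
vertex 3.805 -1.868 -3.536
endloop
endfacet

endsolid


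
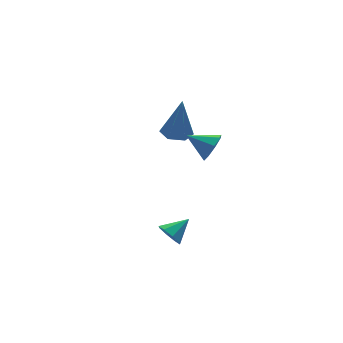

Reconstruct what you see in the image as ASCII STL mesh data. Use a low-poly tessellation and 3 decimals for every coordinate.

solid 
facet normal -0.112 0.049 -0.992
outer loop
vertex 0.313 3.389 -1.076
vertex -0.321 3.719 -0.988
vertex 0.283 4.107 -1.037
endloop
endfacet
facet normal 0.980 0.030 0.194
outer loop
vertex 0.313 3.389 -1.076
vertex 0.283 4.107 -1.037
vertex -0.099 3.621 0.968
endloop
endfacet
facet normal -0.113 0.051 -0.992
outer loop
vertex 0.283 4.107 -1.037
vertex -0.321 3.719 -0.988
vertex -0.35 4.437 -0.948
endloop
endfacet
facet normal 0.474 0.831 0.292
outer loop
vertex 0.283 4.107 -1.037
vertex -0.35 4.437 -0.948
vertex -0.099 3.621 0.968
endloop
endfacet
facet normal -0.113 0.051 -0.992
outer loop
vertex -0.35 4.437 -0.948
vertex -0.321 3.719 -0.988
vertex -0.955 4.049 -0.899
endloop
endfacet
facet normal -0.472 0.787 0.397
outer loop
vertex -0.35 4.437 -0.948
vertex -0.955 4.049 -0.899
vertex -0.099 3.621 0.968
endloop
endfacet
facet normal -0.114 0.049 -0.992
outer loop
vertex -0.955 4.049 -0.899
vertex -0.321 3.719 -0.988
vertex -0.925 3.33 -0.938
endloop
endfacet
facet normal -0.913 -0.060 0.405
outer loop
vertex -0.955 4.049 -0.899
vertex -0.925 3.33 -0.938
vertex -0.099 3.621 0.968
endloop
endfacet
facet normal -0.114 0.049 -0.992
outer loop
vertex -0.925 3.33 -0.938
vertex -0.321 3.719 -0.988
vertex -0.291 3.0 -1.027
endloop
endfacet
facet normal -0.405 -0.861 0.307
outer loop
vertex -0.925 3.33 -0.938
vertex -0.291 3.0 -1.027
vertex -0.099 3.621 0.968
endloop
endfacet
facet normal -0.112 0.049 -0.992
outer loop
vertex -0.291 3.0 -1.027
vertex -0.321 3.719 -0.988
vertex 0.313 3.389 -1.076
endloop
endfacet
facet normal 0.542 -0.816 0.202
outer loop
vertex -0.291 3.0 -1.027
vertex 0.313 3.389 -1.076
vertex -0.099 3.621 0.968
endloop
endfacet
facet normal -0.857 -0.132 -0.498
outer loop
vertex -3.121 -1.593 -3.126
vertex -3.408 -1.711 -2.601
vertex -3.296 -1.208 -2.927
endloop
endfacet
facet normal 0.708 0.551 -0.443
outer loop
vertex -3.121 -1.593 -3.126
vertex -3.296 -1.208 -2.927
vertex -2.472 -1.569 -2.059
endloop
endfacet
facet normal -0.858 -0.130 -0.496
outer loop
vertex -3.296 -1.208 -2.927
vertex -3.408 -1.711 -2.601
vertex -3.535 -1.118 -2.537
endloop
endfacet
facet normal 0.382 0.924 0.021
outer loop
vertex -3.296 -1.208 -2.927
vertex -3.535 -1.118 -2.537
vertex -2.472 -1.569 -2.059
endloop
endfacet
facet normal -0.858 -0.130 -0.496
outer loop
vertex -3.535 -1.118 -2.537
vertex -3.408 -1.711 -2.601
vertex -3.7 -1.376 -2.184
endloop
endfacet
facet normal 0.063 0.792 0.608
outer loop
vertex -3.535 -1.118 -2.537
vertex -3.7 -1.376 -2.184
vertex -2.472 -1.569 -2.059
endloop
endfacet
facet normal -0.858 -0.130 -0.496
outer loop
vertex -3.7 -1.376 -2.184
vertex -3.408 -1.711 -2.601
vertex -3.694 -1.83 -2.075
endloop
endfacet
facet normal -0.062 0.232 0.971
outer loop
vertex -3.7 -1.376 -2.184
vertex -3.694 -1.83 -2.075
vertex -2.472 -1.569 -2.059
endloop
endfacet
facet normal -0.858 -0.130 -0.496
outer loop
vertex -3.694 -1.83 -2.075
vertex -3.408 -1.711 -2.601
vertex -3.52 -2.215 -2.275
endloop
endfacet
facet normal 0.080 -0.431 0.899
outer loop
vertex -3.694 -1.83 -2.075
vertex -3.52 -2.215 -2.275
vertex -2.472 -1.569 -2.059
endloop
endfacet
facet normal -0.857 -0.131 -0.498
outer loop
vertex -3.52 -2.215 -2.275
vertex -3.408 -1.711 -2.601
vertex -3.28 -2.304 -2.665
endloop
endfacet
facet normal 0.406 -0.804 0.434
outer loop
vertex -3.52 -2.215 -2.275
vertex -3.28 -2.304 -2.665
vertex -2.472 -1.569 -2.059
endloop
endfacet
facet normal -0.858 -0.132 -0.497
outer loop
vertex -3.28 -2.304 -2.665
vertex -3.408 -1.711 -2.601
vertex -3.115 -2.047 -3.018
endloop
endfacet
facet normal 0.725 -0.672 -0.151
outer loop
vertex -3.28 -2.304 -2.665
vertex -3.115 -2.047 -3.018
vertex -2.472 -1.569 -2.059
endloop
endfacet
facet normal -0.857 -0.130 -0.498
outer loop
vertex -3.115 -2.047 -3.018
vertex -3.408 -1.711 -2.601
vertex -3.121 -1.593 -3.126
endloop
endfacet
facet normal 0.850 -0.111 -0.515
outer loop
vertex -3.115 -2.047 -3.018
vertex -3.121 -1.593 -3.126
vertex -2.472 -1.569 -2.059
endloop
endfacet
facet normal 0.670 -0.595 -0.444
outer loop
vertex -0.117 0.205 1.02
vertex -0.628 -0.038 0.574
vertex -0.155 0.505 0.56
endloop
endfacet
facet normal 0.322 0.805 0.498
outer loop
vertex -0.117 0.205 1.02
vertex -0.155 0.505 0.56
vertex -1.432 0.678 1.106
endloop
endfacet
facet normal 0.670 -0.595 -0.443
outer loop
vertex -0.155 0.505 0.56
vertex -0.628 -0.038 0.574
vertex -0.47 0.487 0.108
endloop
endfacet
facet normal 0.090 0.991 -0.102
outer loop
vertex -0.155 0.505 0.56
vertex -0.47 0.487 0.108
vertex -1.432 0.678 1.106
endloop
endfacet
facet normal 0.670 -0.595 -0.443
outer loop
vertex -0.47 0.487 0.108
vertex -0.628 -0.038 0.574
vertex -0.877 0.162 -0.071
endloop
endfacet
facet normal -0.384 0.765 -0.517
outer loop
vertex -0.47 0.487 0.108
vertex -0.877 0.162 -0.071
vertex -1.432 0.678 1.106
endloop
endfacet
facet normal 0.669 -0.596 -0.443
outer loop
vertex -0.877 0.162 -0.071
vertex -0.628 -0.038 0.574
vertex -1.139 -0.28 0.128
endloop
endfacet
facet normal -0.824 0.262 -0.503
outer loop
vertex -0.877 0.162 -0.071
vertex -1.139 -0.28 0.128
vertex -1.432 0.678 1.106
endloop
endfacet
facet normal 0.669 -0.596 -0.443
outer loop
vertex -1.139 -0.28 0.128
vertex -0.628 -0.038 0.574
vertex -1.101 -0.58 0.589
endloop
endfacet
facet normal -0.971 -0.228 -0.068
outer loop
vertex -1.139 -0.28 0.128
vertex -1.101 -0.58 0.589
vertex -1.432 0.678 1.106
endloop
endfacet
facet normal 0.669 -0.597 -0.443
outer loop
vertex -1.101 -0.58 0.589
vertex -0.628 -0.038 0.574
vertex -0.787 -0.563 1.041
endloop
endfacet
facet normal -0.741 -0.413 0.530
outer loop
vertex -1.101 -0.58 0.589
vertex -0.787 -0.563 1.041
vertex -1.432 0.678 1.106
endloop
endfacet
facet normal 0.670 -0.596 -0.443
outer loop
vertex -0.787 -0.563 1.041
vertex -0.628 -0.038 0.574
vertex -0.379 -0.237 1.219
endloop
endfacet
facet normal -0.264 -0.187 0.946
outer loop
vertex -0.787 -0.563 1.041
vertex -0.379 -0.237 1.219
vertex -1.432 0.678 1.106
endloop
endfacet
facet normal 0.670 -0.596 -0.443
outer loop
vertex -0.379 -0.237 1.219
vertex -0.628 -0.038 0.574
vertex -0.117 0.205 1.02
endloop
endfacet
facet normal 0.175 0.316 0.932
outer loop
vertex -0.379 -0.237 1.219
vertex -0.117 0.205 1.02
vertex -1.432 0.678 1.106
endloop
endfacet

endsolid


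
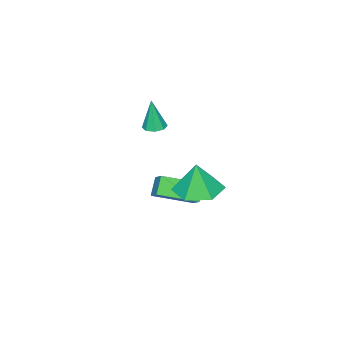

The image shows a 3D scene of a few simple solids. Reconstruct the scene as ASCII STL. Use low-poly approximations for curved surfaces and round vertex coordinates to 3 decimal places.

solid 
facet normal -0.035 0.089 -0.995
outer loop
vertex -1.029 -2.031 -0.914
vertex -1.577 -1.989 -0.891
vertex -1.158 -1.633 -0.874
endloop
endfacet
facet normal 0.916 0.267 0.299
outer loop
vertex -1.029 -2.031 -0.914
vertex -1.158 -1.633 -0.874
vertex -1.523 -2.131 0.691
endloop
endfacet
facet normal -0.035 0.089 -0.995
outer loop
vertex -1.158 -1.633 -0.874
vertex -1.577 -1.989 -0.891
vertex -1.532 -1.443 -0.844
endloop
endfacet
facet normal 0.445 0.818 0.364
outer loop
vertex -1.158 -1.633 -0.874
vertex -1.532 -1.443 -0.844
vertex -1.523 -2.131 0.691
endloop
endfacet
facet normal -0.033 0.088 -0.996
outer loop
vertex -1.532 -1.443 -0.844
vertex -1.577 -1.989 -0.891
vertex -1.933 -1.572 -0.842
endloop
endfacet
facet normal -0.280 0.876 0.394
outer loop
vertex -1.532 -1.443 -0.844
vertex -1.933 -1.572 -0.842
vertex -1.523 -2.131 0.691
endloop
endfacet
facet normal -0.033 0.089 -0.996
outer loop
vertex -1.933 -1.572 -0.842
vertex -1.577 -1.989 -0.891
vertex -2.125 -1.946 -0.869
endloop
endfacet
facet normal -0.837 0.403 0.371
outer loop
vertex -1.933 -1.572 -0.842
vertex -2.125 -1.946 -0.869
vertex -1.523 -2.131 0.691
endloop
endfacet
facet normal -0.033 0.089 -0.995
outer loop
vertex -2.125 -1.946 -0.869
vertex -1.577 -1.989 -0.891
vertex -1.996 -2.344 -0.909
endloop
endfacet
facet normal -0.896 -0.321 0.308
outer loop
vertex -2.125 -1.946 -0.869
vertex -1.996 -2.344 -0.909
vertex -1.523 -2.131 0.691
endloop
endfacet
facet normal -0.034 0.090 -0.995
outer loop
vertex -1.996 -2.344 -0.909
vertex -1.577 -1.989 -0.891
vertex -1.622 -2.535 -0.939
endloop
endfacet
facet normal -0.426 -0.872 0.242
outer loop
vertex -1.996 -2.344 -0.909
vertex -1.622 -2.535 -0.939
vertex -1.523 -2.131 0.691
endloop
endfacet
facet normal -0.034 0.090 -0.995
outer loop
vertex -1.622 -2.535 -0.939
vertex -1.577 -1.989 -0.891
vertex -1.221 -2.405 -0.941
endloop
endfacet
facet normal 0.302 -0.929 0.212
outer loop
vertex -1.622 -2.535 -0.939
vertex -1.221 -2.405 -0.941
vertex -1.523 -2.131 0.691
endloop
endfacet
facet normal -0.035 0.090 -0.995
outer loop
vertex -1.221 -2.405 -0.941
vertex -1.577 -1.989 -0.891
vertex -1.029 -2.031 -0.914
endloop
endfacet
facet normal 0.858 -0.457 0.235
outer loop
vertex -1.221 -2.405 -0.941
vertex -1.029 -2.031 -0.914
vertex -1.523 -2.131 0.691
endloop
endfacet
facet normal -0.639 0.716 -0.279
outer loop
vertex -0.235 1.416 -2.478
vertex 0.333 2.195 -1.78
vertex 0.344 1.648 -3.208
endloop
endfacet
facet normal -0.477 -0.655 -0.586
outer loop
vertex 1.507 0.345 -2.7
vertex -0.235 1.416 -2.478
vertex 0.344 1.648 -3.208
endloop
endfacet
facet normal -0.640 0.716 -0.279
outer loop
vertex 0.344 1.648 -3.208
vertex 0.333 2.195 -1.78
vertex 0.911 2.427 -2.51
endloop
endfacet
facet normal 0.603 0.242 -0.760
outer loop
vertex 0.911 2.427 -2.51
vertex 1.507 0.345 -2.7
vertex 0.344 1.648 -3.208
endloop
endfacet
facet normal -0.603 -0.242 0.760
outer loop
vertex -0.235 1.416 -2.478
vertex 1.496 0.892 -1.272
vertex 0.333 2.195 -1.78
endloop
endfacet
facet normal -0.477 -0.655 -0.586
outer loop
vertex 0.929 0.113 -1.97
vertex -0.235 1.416 -2.478
vertex 1.507 0.345 -2.7
endloop
endfacet
facet normal -0.603 -0.242 0.760
outer loop
vertex 0.929 0.113 -1.97
vertex 1.496 0.892 -1.272
vertex -0.235 1.416 -2.478
endloop
endfacet
facet normal 0.477 0.655 0.586
outer loop
vertex 0.333 2.195 -1.78
vertex 1.496 0.892 -1.272
vertex 0.911 2.427 -2.51
endloop
endfacet
facet normal 0.603 0.242 -0.760
outer loop
vertex 2.075 1.124 -2.002
vertex 1.507 0.345 -2.7
vertex 0.911 2.427 -2.51
endloop
endfacet
facet normal 0.477 0.655 0.586
outer loop
vertex 0.911 2.427 -2.51
vertex 1.496 0.892 -1.272
vertex 2.075 1.124 -2.002
endloop
endfacet
facet normal 0.640 -0.716 0.279
outer loop
vertex 2.075 1.124 -2.002
vertex 0.929 0.113 -1.97
vertex 1.507 0.345 -2.7
endloop
endfacet
facet normal 0.640 -0.716 0.280
outer loop
vertex 1.496 0.892 -1.272
vertex 0.929 0.113 -1.97
vertex 2.075 1.124 -2.002
endloop
endfacet
facet normal -0.092 0.011 -0.996
outer loop
vertex 2.835 2.508 -0.708
vertex 2.172 3.358 -0.637
vertex 3.237 3.51 -0.734
endloop
endfacet
facet normal 0.828 -0.320 0.461
outer loop
vertex 2.835 2.508 -0.708
vertex 3.237 3.51 -0.734
vertex 2.308 3.342 0.817
endloop
endfacet
facet normal -0.092 0.011 -0.996
outer loop
vertex 3.237 3.51 -0.734
vertex 2.172 3.358 -0.637
vertex 2.575 4.36 -0.663
endloop
endfacet
facet normal 0.711 0.513 0.481
outer loop
vertex 3.237 3.51 -0.734
vertex 2.575 4.36 -0.663
vertex 2.308 3.342 0.817
endloop
endfacet
facet normal -0.092 0.011 -0.996
outer loop
vertex 2.575 4.36 -0.663
vertex 2.172 3.358 -0.637
vertex 1.51 4.208 -0.566
endloop
endfacet
facet normal -0.067 0.828 0.557
outer loop
vertex 2.575 4.36 -0.663
vertex 1.51 4.208 -0.566
vertex 2.308 3.342 0.817
endloop
endfacet
facet normal -0.092 0.011 -0.996
outer loop
vertex 1.51 4.208 -0.566
vertex 2.172 3.358 -0.637
vertex 1.108 3.207 -0.54
endloop
endfacet
facet normal -0.728 0.308 0.613
outer loop
vertex 1.51 4.208 -0.566
vertex 1.108 3.207 -0.54
vertex 2.308 3.342 0.817
endloop
endfacet
facet normal -0.092 0.011 -0.996
outer loop
vertex 1.108 3.207 -0.54
vertex 2.172 3.358 -0.637
vertex 1.77 2.357 -0.611
endloop
endfacet
facet normal -0.611 -0.525 0.592
outer loop
vertex 1.108 3.207 -0.54
vertex 1.77 2.357 -0.611
vertex 2.308 3.342 0.817
endloop
endfacet
facet normal -0.092 0.011 -0.996
outer loop
vertex 1.77 2.357 -0.611
vertex 2.172 3.358 -0.637
vertex 2.835 2.508 -0.708
endloop
endfacet
facet normal 0.166 -0.840 0.517
outer loop
vertex 1.77 2.357 -0.611
vertex 2.835 2.508 -0.708
vertex 2.308 3.342 0.817
endloop
endfacet

endsolid


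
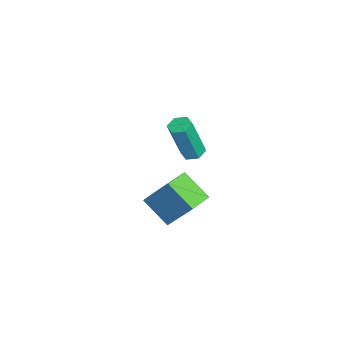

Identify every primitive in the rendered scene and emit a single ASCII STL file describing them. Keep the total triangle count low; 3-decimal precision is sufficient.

solid 
facet normal -0.137 0.277 -0.951
outer loop
vertex -0.378 -0.725 0.669
vertex -0.852 -0.912 0.683
vertex -0.765 -0.426 0.812
endloop
endfacet
facet normal 0.636 0.761 0.131
outer loop
vertex -0.378 -0.725 0.669
vertex -0.765 -0.426 0.812
vertex -0.113 -1.262 2.504
endloop
endfacet
facet normal 0.635 0.761 0.131
outer loop
vertex -0.113 -1.262 2.504
vertex -0.765 -0.426 0.812
vertex -0.501 -0.963 2.647
endloop
endfacet
facet normal 0.135 -0.279 0.951
outer loop
vertex -0.113 -1.262 2.504
vertex -0.501 -0.963 2.647
vertex -0.588 -1.448 2.517
endloop
endfacet
facet normal -0.137 0.277 -0.951
outer loop
vertex -0.765 -0.426 0.812
vertex -0.852 -0.912 0.683
vertex -1.24 -0.613 0.826
endloop
endfacet
facet normal -0.341 0.888 0.309
outer loop
vertex -0.765 -0.426 0.812
vertex -1.24 -0.613 0.826
vertex -0.501 -0.963 2.647
endloop
endfacet
facet normal -0.340 0.889 0.309
outer loop
vertex -0.501 -0.963 2.647
vertex -1.24 -0.613 0.826
vertex -0.975 -1.149 2.661
endloop
endfacet
facet normal 0.138 -0.279 0.950
outer loop
vertex -0.501 -0.963 2.647
vertex -0.975 -1.149 2.661
vertex -0.588 -1.448 2.517
endloop
endfacet
facet normal -0.135 0.279 -0.951
outer loop
vertex -1.24 -0.613 0.826
vertex -0.852 -0.912 0.683
vertex -1.327 -1.098 0.696
endloop
endfacet
facet normal -0.976 0.127 0.178
outer loop
vertex -1.24 -0.613 0.826
vertex -1.327 -1.098 0.696
vertex -0.975 -1.149 2.661
endloop
endfacet
facet normal -0.976 0.127 0.178
outer loop
vertex -0.975 -1.149 2.661
vertex -1.327 -1.098 0.696
vertex -1.062 -1.635 2.531
endloop
endfacet
facet normal 0.138 -0.279 0.950
outer loop
vertex -0.975 -1.149 2.661
vertex -1.062 -1.635 2.531
vertex -0.588 -1.448 2.517
endloop
endfacet
facet normal -0.135 0.279 -0.951
outer loop
vertex -1.327 -1.098 0.696
vertex -0.852 -0.912 0.683
vertex -0.939 -1.397 0.553
endloop
endfacet
facet normal -0.635 -0.761 -0.131
outer loop
vertex -1.327 -1.098 0.696
vertex -0.939 -1.397 0.553
vertex -1.062 -1.635 2.531
endloop
endfacet
facet normal -0.636 -0.760 -0.131
outer loop
vertex -1.062 -1.635 2.531
vertex -0.939 -1.397 0.553
vertex -0.675 -1.934 2.388
endloop
endfacet
facet normal 0.137 -0.277 0.951
outer loop
vertex -1.062 -1.635 2.531
vertex -0.675 -1.934 2.388
vertex -0.588 -1.448 2.517
endloop
endfacet
facet normal -0.138 0.279 -0.950
outer loop
vertex -0.939 -1.397 0.553
vertex -0.852 -0.912 0.683
vertex -0.465 -1.211 0.539
endloop
endfacet
facet normal 0.340 -0.888 -0.309
outer loop
vertex -0.939 -1.397 0.553
vertex -0.465 -1.211 0.539
vertex -0.675 -1.934 2.388
endloop
endfacet
facet normal 0.341 -0.888 -0.309
outer loop
vertex -0.675 -1.934 2.388
vertex -0.465 -1.211 0.539
vertex -0.2 -1.747 2.374
endloop
endfacet
facet normal 0.137 -0.277 0.951
outer loop
vertex -0.675 -1.934 2.388
vertex -0.2 -1.747 2.374
vertex -0.588 -1.448 2.517
endloop
endfacet
facet normal -0.138 0.279 -0.950
outer loop
vertex -0.465 -1.211 0.539
vertex -0.852 -0.912 0.683
vertex -0.378 -0.725 0.669
endloop
endfacet
facet normal 0.976 -0.127 -0.178
outer loop
vertex -0.465 -1.211 0.539
vertex -0.378 -0.725 0.669
vertex -0.2 -1.747 2.374
endloop
endfacet
facet normal 0.976 -0.127 -0.178
outer loop
vertex -0.2 -1.747 2.374
vertex -0.378 -0.725 0.669
vertex -0.113 -1.262 2.504
endloop
endfacet
facet normal 0.135 -0.279 0.951
outer loop
vertex -0.2 -1.747 2.374
vertex -0.113 -1.262 2.504
vertex -0.588 -1.448 2.517
endloop
endfacet
facet normal -0.524 -0.616 0.589
outer loop
vertex -0.927 -1.881 -1.328
vertex -1.803 -1.203 -1.399
vertex -1.549 -2.847 -2.892
endloop
endfacet
facet normal 0.789 -0.611 0.064
outer loop
vertex -0.757 -1.917 -3.781
vertex -0.927 -1.881 -1.328
vertex -1.549 -2.847 -2.892
endloop
endfacet
facet normal -0.525 -0.615 0.588
outer loop
vertex -1.549 -2.847 -2.892
vertex -1.803 -1.203 -1.399
vertex -2.425 -2.168 -2.963
endloop
endfacet
facet normal -0.320 -0.498 -0.806
outer loop
vertex -2.425 -2.168 -2.963
vertex -0.757 -1.917 -3.781
vertex -1.549 -2.847 -2.892
endloop
endfacet
facet normal 0.320 0.498 0.806
outer loop
vertex -0.927 -1.881 -1.328
vertex -1.011 -0.273 -2.288
vertex -1.803 -1.203 -1.399
endloop
endfacet
facet normal 0.789 -0.611 0.064
outer loop
vertex -0.135 -0.952 -2.217
vertex -0.927 -1.881 -1.328
vertex -0.757 -1.917 -3.781
endloop
endfacet
facet normal 0.321 0.498 0.806
outer loop
vertex -0.135 -0.952 -2.217
vertex -1.011 -0.273 -2.288
vertex -0.927 -1.881 -1.328
endloop
endfacet
facet normal -0.789 0.611 -0.063
outer loop
vertex -1.803 -1.203 -1.399
vertex -1.011 -0.273 -2.288
vertex -2.425 -2.168 -2.963
endloop
endfacet
facet normal -0.320 -0.498 -0.806
outer loop
vertex -1.633 -1.239 -3.852
vertex -0.757 -1.917 -3.781
vertex -2.425 -2.168 -2.963
endloop
endfacet
facet normal -0.789 0.611 -0.064
outer loop
vertex -2.425 -2.168 -2.963
vertex -1.011 -0.273 -2.288
vertex -1.633 -1.239 -3.852
endloop
endfacet
facet normal 0.524 0.616 -0.588
outer loop
vertex -1.633 -1.239 -3.852
vertex -0.135 -0.952 -2.217
vertex -0.757 -1.917 -3.781
endloop
endfacet
facet normal 0.525 0.615 -0.589
outer loop
vertex -1.011 -0.273 -2.288
vertex -0.135 -0.952 -2.217
vertex -1.633 -1.239 -3.852
endloop
endfacet

endsolid


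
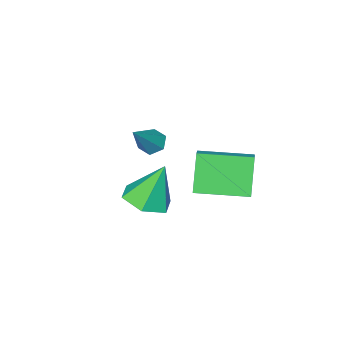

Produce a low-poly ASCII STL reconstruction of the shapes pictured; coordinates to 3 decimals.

solid 
facet normal 0.326 -0.178 -0.929
outer loop
vertex 4.282 -0.294 1.394
vertex 3.424 -0.011 1.039
vertex 4.135 0.637 1.164
endloop
endfacet
facet normal 0.710 0.273 0.649
outer loop
vertex 4.282 -0.294 1.394
vertex 4.135 0.637 1.164
vertex 2.836 0.311 2.721
endloop
endfacet
facet normal 0.325 -0.177 -0.929
outer loop
vertex 4.135 0.637 1.164
vertex 3.424 -0.011 1.039
vertex 3.278 0.92 0.81
endloop
endfacet
facet normal 0.168 0.927 0.334
outer loop
vertex 4.135 0.637 1.164
vertex 3.278 0.92 0.81
vertex 2.836 0.311 2.721
endloop
endfacet
facet normal 0.325 -0.177 -0.929
outer loop
vertex 3.278 0.92 0.81
vertex 3.424 -0.011 1.039
vertex 2.567 0.272 0.685
endloop
endfacet
facet normal -0.679 0.730 0.076
outer loop
vertex 3.278 0.92 0.81
vertex 2.567 0.272 0.685
vertex 2.836 0.311 2.721
endloop
endfacet
facet normal 0.325 -0.179 -0.929
outer loop
vertex 2.567 0.272 0.685
vertex 3.424 -0.011 1.039
vertex 2.713 -0.659 0.915
endloop
endfacet
facet normal -0.984 -0.122 0.132
outer loop
vertex 2.567 0.272 0.685
vertex 2.713 -0.659 0.915
vertex 2.836 0.311 2.721
endloop
endfacet
facet normal 0.324 -0.178 -0.929
outer loop
vertex 2.713 -0.659 0.915
vertex 3.424 -0.011 1.039
vertex 3.571 -0.942 1.269
endloop
endfacet
facet normal -0.441 -0.778 0.448
outer loop
vertex 2.713 -0.659 0.915
vertex 3.571 -0.942 1.269
vertex 2.836 0.311 2.721
endloop
endfacet
facet normal 0.326 -0.178 -0.929
outer loop
vertex 3.571 -0.942 1.269
vertex 3.424 -0.011 1.039
vertex 4.282 -0.294 1.394
endloop
endfacet
facet normal 0.405 -0.581 0.706
outer loop
vertex 3.571 -0.942 1.269
vertex 4.282 -0.294 1.394
vertex 2.836 0.311 2.721
endloop
endfacet
facet normal -0.582 -0.649 -0.490
outer loop
vertex -0.224 -1.62 0.964
vertex -1.756 -0.173 0.866
vertex 0.424 -1.038 -0.577
endloop
endfacet
facet normal 0.726 -0.686 0.046
outer loop
vertex 0.936 -0.467 -0.146
vertex -0.224 -1.62 0.964
vertex 0.424 -1.038 -0.577
endloop
endfacet
facet normal -0.582 -0.649 -0.490
outer loop
vertex 0.424 -1.038 -0.577
vertex -1.756 -0.173 0.866
vertex -1.108 0.409 -0.675
endloop
endfacet
facet normal 0.366 0.329 -0.871
outer loop
vertex -1.108 0.409 -0.675
vertex 0.936 -0.467 -0.146
vertex 0.424 -1.038 -0.577
endloop
endfacet
facet normal -0.366 -0.329 0.871
outer loop
vertex -0.224 -1.62 0.964
vertex -1.244 0.398 1.297
vertex -1.756 -0.173 0.866
endloop
endfacet
facet normal 0.726 -0.686 0.046
outer loop
vertex 0.288 -1.049 1.395
vertex -0.224 -1.62 0.964
vertex 0.936 -0.467 -0.146
endloop
endfacet
facet normal -0.366 -0.329 0.871
outer loop
vertex 0.288 -1.049 1.395
vertex -1.244 0.398 1.297
vertex -0.224 -1.62 0.964
endloop
endfacet
facet normal -0.726 0.686 -0.046
outer loop
vertex -1.756 -0.173 0.866
vertex -1.244 0.398 1.297
vertex -1.108 0.409 -0.675
endloop
endfacet
facet normal 0.366 0.329 -0.871
outer loop
vertex -0.596 0.98 -0.244
vertex 0.936 -0.467 -0.146
vertex -1.108 0.409 -0.675
endloop
endfacet
facet normal -0.726 0.686 -0.046
outer loop
vertex -1.108 0.409 -0.675
vertex -1.244 0.398 1.297
vertex -0.596 0.98 -0.244
endloop
endfacet
facet normal 0.582 0.649 0.490
outer loop
vertex -0.596 0.98 -0.244
vertex 0.288 -1.049 1.395
vertex 0.936 -0.467 -0.146
endloop
endfacet
facet normal 0.582 0.649 0.490
outer loop
vertex -1.244 0.398 1.297
vertex 0.288 -1.049 1.395
vertex -0.596 0.98 -0.244
endloop
endfacet
facet normal -0.659 -0.199 -0.725
outer loop
vertex 1.573 -2.158 1.268
vertex 1.234 -2.445 1.655
vertex 1.156 -1.867 1.567
endloop
endfacet
facet normal 0.431 0.869 -0.244
outer loop
vertex 1.573 -2.158 1.268
vertex 1.156 -1.867 1.567
vertex 2.386 -2.095 2.925
endloop
endfacet
facet normal -0.658 -0.199 -0.726
outer loop
vertex 1.156 -1.867 1.567
vertex 1.234 -2.445 1.655
vertex 0.816 -2.154 1.954
endloop
endfacet
facet normal -0.280 0.872 0.400
outer loop
vertex 1.156 -1.867 1.567
vertex 0.816 -2.154 1.954
vertex 2.386 -2.095 2.925
endloop
endfacet
facet normal -0.658 -0.201 -0.725
outer loop
vertex 0.816 -2.154 1.954
vertex 1.234 -2.445 1.655
vertex 0.894 -2.732 2.043
endloop
endfacet
facet normal -0.527 0.059 0.848
outer loop
vertex 0.816 -2.154 1.954
vertex 0.894 -2.732 2.043
vertex 2.386 -2.095 2.925
endloop
endfacet
facet normal -0.659 -0.199 -0.725
outer loop
vertex 0.894 -2.732 2.043
vertex 1.234 -2.445 1.655
vertex 1.311 -3.023 1.744
endloop
endfacet
facet normal -0.062 -0.757 0.651
outer loop
vertex 0.894 -2.732 2.043
vertex 1.311 -3.023 1.744
vertex 2.386 -2.095 2.925
endloop
endfacet
facet normal -0.658 -0.199 -0.726
outer loop
vertex 1.311 -3.023 1.744
vertex 1.234 -2.445 1.655
vertex 1.651 -2.736 1.357
endloop
endfacet
facet normal 0.649 -0.760 0.007
outer loop
vertex 1.311 -3.023 1.744
vertex 1.651 -2.736 1.357
vertex 2.386 -2.095 2.925
endloop
endfacet
facet normal -0.658 -0.201 -0.725
outer loop
vertex 1.651 -2.736 1.357
vertex 1.234 -2.445 1.655
vertex 1.573 -2.158 1.268
endloop
endfacet
facet normal 0.896 0.053 -0.441
outer loop
vertex 1.651 -2.736 1.357
vertex 1.573 -2.158 1.268
vertex 2.386 -2.095 2.925
endloop
endfacet

endsolid


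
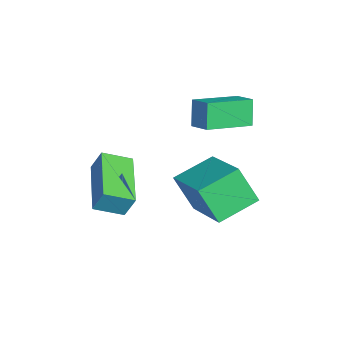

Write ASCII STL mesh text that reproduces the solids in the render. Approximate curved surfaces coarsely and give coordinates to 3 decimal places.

solid 
facet normal -0.526 0.793 0.309
outer loop
vertex -3.496 1.892 0.067
vertex -1.677 2.786 0.869
vertex -3.244 2.582 -1.275
endloop
endfacet
facet normal -0.835 -0.410 -0.368
outer loop
vertex -2.403 1.314 -1.769
vertex -3.496 1.892 0.067
vertex -3.244 2.582 -1.275
endloop
endfacet
facet normal -0.526 0.793 0.309
outer loop
vertex -3.244 2.582 -1.275
vertex -1.677 2.786 0.869
vertex -1.425 3.476 -0.473
endloop
endfacet
facet normal 0.165 0.451 -0.877
outer loop
vertex -1.425 3.476 -0.473
vertex -2.403 1.314 -1.769
vertex -3.244 2.582 -1.275
endloop
endfacet
facet normal -0.165 -0.451 0.877
outer loop
vertex -3.496 1.892 0.067
vertex -0.836 1.518 0.375
vertex -1.677 2.786 0.869
endloop
endfacet
facet normal -0.835 -0.410 -0.368
outer loop
vertex -2.655 0.624 -0.427
vertex -3.496 1.892 0.067
vertex -2.403 1.314 -1.769
endloop
endfacet
facet normal -0.165 -0.451 0.877
outer loop
vertex -2.655 0.624 -0.427
vertex -0.836 1.518 0.375
vertex -3.496 1.892 0.067
endloop
endfacet
facet normal 0.835 0.410 0.368
outer loop
vertex -1.677 2.786 0.869
vertex -0.836 1.518 0.375
vertex -1.425 3.476 -0.473
endloop
endfacet
facet normal 0.165 0.451 -0.877
outer loop
vertex -0.584 2.208 -0.967
vertex -2.403 1.314 -1.769
vertex -1.425 3.476 -0.473
endloop
endfacet
facet normal 0.835 0.410 0.368
outer loop
vertex -1.425 3.476 -0.473
vertex -0.836 1.518 0.375
vertex -0.584 2.208 -0.967
endloop
endfacet
facet normal 0.526 -0.793 -0.309
outer loop
vertex -0.584 2.208 -0.967
vertex -2.655 0.624 -0.427
vertex -2.403 1.314 -1.769
endloop
endfacet
facet normal 0.526 -0.793 -0.309
outer loop
vertex -0.836 1.518 0.375
vertex -2.655 0.624 -0.427
vertex -0.584 2.208 -0.967
endloop
endfacet
facet normal -0.540 0.804 -0.249
outer loop
vertex -4.692 2.663 2.281
vertex -4.052 3.186 2.582
vertex -4.235 2.666 1.302
endloop
endfacet
facet normal -0.728 -0.594 -0.342
outer loop
vertex -3.248 1.194 1.758
vertex -4.692 2.663 2.281
vertex -4.235 2.666 1.302
endloop
endfacet
facet normal -0.540 0.804 -0.249
outer loop
vertex -4.235 2.666 1.302
vertex -4.052 3.186 2.582
vertex -3.595 3.189 1.603
endloop
endfacet
facet normal 0.423 0.003 -0.906
outer loop
vertex -3.595 3.189 1.603
vertex -3.248 1.194 1.758
vertex -4.235 2.666 1.302
endloop
endfacet
facet normal -0.423 -0.003 0.906
outer loop
vertex -4.692 2.663 2.281
vertex -3.065 1.714 3.038
vertex -4.052 3.186 2.582
endloop
endfacet
facet normal -0.728 -0.594 -0.342
outer loop
vertex -3.705 1.191 2.737
vertex -4.692 2.663 2.281
vertex -3.248 1.194 1.758
endloop
endfacet
facet normal -0.423 -0.003 0.906
outer loop
vertex -3.705 1.191 2.737
vertex -3.065 1.714 3.038
vertex -4.692 2.663 2.281
endloop
endfacet
facet normal 0.728 0.594 0.342
outer loop
vertex -4.052 3.186 2.582
vertex -3.065 1.714 3.038
vertex -3.595 3.189 1.603
endloop
endfacet
facet normal 0.423 0.003 -0.906
outer loop
vertex -2.608 1.717 2.059
vertex -3.248 1.194 1.758
vertex -3.595 3.189 1.603
endloop
endfacet
facet normal 0.728 0.594 0.342
outer loop
vertex -3.595 3.189 1.603
vertex -3.065 1.714 3.038
vertex -2.608 1.717 2.059
endloop
endfacet
facet normal 0.540 -0.804 0.249
outer loop
vertex -2.608 1.717 2.059
vertex -3.705 1.191 2.737
vertex -3.248 1.194 1.758
endloop
endfacet
facet normal 0.540 -0.804 0.249
outer loop
vertex -3.065 1.714 3.038
vertex -3.705 1.191 2.737
vertex -2.608 1.717 2.059
endloop
endfacet
facet normal -0.974 -0.111 0.197
outer loop
vertex -1.372 -1.597 1.727
vertex -1.569 -0.609 1.312
vertex -1.496 -1.967 0.905
endloop
endfacet
facet normal 0.181 -0.907 0.381
outer loop
vertex 0.569 -1.731 0.488
vertex -1.372 -1.597 1.727
vertex -1.496 -1.967 0.905
endloop
endfacet
facet normal -0.974 -0.111 0.197
outer loop
vertex -1.496 -1.967 0.905
vertex -1.569 -0.609 1.312
vertex -1.693 -0.979 0.49
endloop
endfacet
facet normal -0.136 -0.407 -0.903
outer loop
vertex -1.693 -0.979 0.49
vertex 0.569 -1.731 0.488
vertex -1.496 -1.967 0.905
endloop
endfacet
facet normal 0.136 0.407 0.903
outer loop
vertex -1.372 -1.597 1.727
vertex 0.496 -0.373 0.895
vertex -1.569 -0.609 1.312
endloop
endfacet
facet normal 0.181 -0.907 0.381
outer loop
vertex 0.693 -1.361 1.31
vertex -1.372 -1.597 1.727
vertex 0.569 -1.731 0.488
endloop
endfacet
facet normal 0.136 0.407 0.903
outer loop
vertex 0.693 -1.361 1.31
vertex 0.496 -0.373 0.895
vertex -1.372 -1.597 1.727
endloop
endfacet
facet normal -0.181 0.907 -0.381
outer loop
vertex -1.569 -0.609 1.312
vertex 0.496 -0.373 0.895
vertex -1.693 -0.979 0.49
endloop
endfacet
facet normal -0.136 -0.407 -0.903
outer loop
vertex 0.372 -0.743 0.073
vertex 0.569 -1.731 0.488
vertex -1.693 -0.979 0.49
endloop
endfacet
facet normal -0.181 0.907 -0.381
outer loop
vertex -1.693 -0.979 0.49
vertex 0.496 -0.373 0.895
vertex 0.372 -0.743 0.073
endloop
endfacet
facet normal 0.974 0.111 -0.197
outer loop
vertex 0.372 -0.743 0.073
vertex 0.693 -1.361 1.31
vertex 0.569 -1.731 0.488
endloop
endfacet
facet normal 0.974 0.111 -0.197
outer loop
vertex 0.496 -0.373 0.895
vertex 0.693 -1.361 1.31
vertex 0.372 -0.743 0.073
endloop
endfacet

endsolid


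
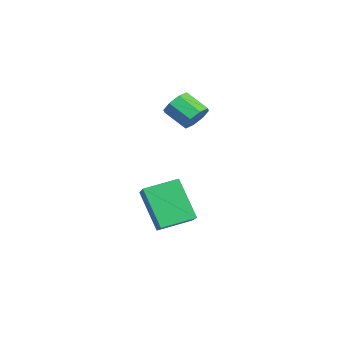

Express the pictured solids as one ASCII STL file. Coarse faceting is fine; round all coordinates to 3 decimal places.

solid 
facet normal 0.533 0.661 -0.529
outer loop
vertex 2.376 2.632 3.128
vertex 1.999 2.547 2.642
vertex 2.007 2.931 3.13
endloop
endfacet
facet normal 0.336 0.408 0.849
outer loop
vertex 2.376 2.632 3.128
vertex 2.007 2.931 3.13
vertex 1.817 1.938 3.683
endloop
endfacet
facet normal 0.335 0.409 0.849
outer loop
vertex 1.817 1.938 3.683
vertex 2.007 2.931 3.13
vertex 1.448 2.236 3.685
endloop
endfacet
facet normal -0.532 -0.662 0.528
outer loop
vertex 1.817 1.938 3.683
vertex 1.448 2.236 3.685
vertex 1.441 1.853 3.198
endloop
endfacet
facet normal 0.532 0.661 -0.529
outer loop
vertex 2.007 2.931 3.13
vertex 1.999 2.547 2.642
vertex 1.634 3.004 2.846
endloop
endfacet
facet normal -0.315 0.734 0.602
outer loop
vertex 2.007 2.931 3.13
vertex 1.634 3.004 2.846
vertex 1.448 2.236 3.685
endloop
endfacet
facet normal -0.313 0.734 0.603
outer loop
vertex 1.448 2.236 3.685
vertex 1.634 3.004 2.846
vertex 1.075 2.31 3.401
endloop
endfacet
facet normal -0.533 -0.661 0.528
outer loop
vertex 1.448 2.236 3.685
vertex 1.075 2.31 3.401
vertex 1.441 1.853 3.198
endloop
endfacet
facet normal 0.533 0.661 -0.528
outer loop
vertex 1.634 3.004 2.846
vertex 1.999 2.547 2.642
vertex 1.475 2.81 2.443
endloop
endfacet
facet normal -0.777 0.629 0.004
outer loop
vertex 1.634 3.004 2.846
vertex 1.475 2.81 2.443
vertex 1.075 2.31 3.401
endloop
endfacet
facet normal -0.777 0.629 0.004
outer loop
vertex 1.075 2.31 3.401
vertex 1.475 2.81 2.443
vertex 0.916 2.116 2.998
endloop
endfacet
facet normal -0.533 -0.661 0.528
outer loop
vertex 1.075 2.31 3.401
vertex 0.916 2.116 2.998
vertex 1.441 1.853 3.198
endloop
endfacet
facet normal 0.533 0.661 -0.529
outer loop
vertex 1.475 2.81 2.443
vertex 1.999 2.547 2.642
vertex 1.623 2.462 2.157
endloop
endfacet
facet normal -0.787 0.156 -0.597
outer loop
vertex 1.475 2.81 2.443
vertex 1.623 2.462 2.157
vertex 0.916 2.116 2.998
endloop
endfacet
facet normal -0.787 0.156 -0.597
outer loop
vertex 0.916 2.116 2.998
vertex 1.623 2.462 2.157
vertex 1.064 1.768 2.712
endloop
endfacet
facet normal -0.533 -0.661 0.529
outer loop
vertex 0.916 2.116 2.998
vertex 1.064 1.768 2.712
vertex 1.441 1.853 3.198
endloop
endfacet
facet normal 0.532 0.662 -0.528
outer loop
vertex 1.623 2.462 2.157
vertex 1.999 2.547 2.642
vertex 1.992 2.164 2.155
endloop
endfacet
facet normal -0.335 -0.409 -0.849
outer loop
vertex 1.623 2.462 2.157
vertex 1.992 2.164 2.155
vertex 1.064 1.768 2.712
endloop
endfacet
facet normal -0.335 -0.408 -0.849
outer loop
vertex 1.064 1.768 2.712
vertex 1.992 2.164 2.155
vertex 1.433 1.469 2.71
endloop
endfacet
facet normal -0.533 -0.661 0.529
outer loop
vertex 1.064 1.768 2.712
vertex 1.433 1.469 2.71
vertex 1.441 1.853 3.198
endloop
endfacet
facet normal 0.533 0.661 -0.528
outer loop
vertex 1.992 2.164 2.155
vertex 1.999 2.547 2.642
vertex 2.365 2.09 2.439
endloop
endfacet
facet normal 0.314 -0.734 -0.603
outer loop
vertex 1.992 2.164 2.155
vertex 2.365 2.09 2.439
vertex 1.433 1.469 2.71
endloop
endfacet
facet normal 0.314 -0.734 -0.602
outer loop
vertex 1.433 1.469 2.71
vertex 2.365 2.09 2.439
vertex 1.806 1.396 2.994
endloop
endfacet
facet normal -0.532 -0.661 0.529
outer loop
vertex 1.433 1.469 2.71
vertex 1.806 1.396 2.994
vertex 1.441 1.853 3.198
endloop
endfacet
facet normal 0.533 0.661 -0.528
outer loop
vertex 2.365 2.09 2.439
vertex 1.999 2.547 2.642
vertex 2.524 2.284 2.842
endloop
endfacet
facet normal 0.777 -0.629 -0.004
outer loop
vertex 2.365 2.09 2.439
vertex 2.524 2.284 2.842
vertex 1.806 1.396 2.994
endloop
endfacet
facet normal 0.777 -0.629 -0.004
outer loop
vertex 1.806 1.396 2.994
vertex 2.524 2.284 2.842
vertex 1.965 1.59 3.397
endloop
endfacet
facet normal -0.533 -0.661 0.528
outer loop
vertex 1.806 1.396 2.994
vertex 1.965 1.59 3.397
vertex 1.441 1.853 3.198
endloop
endfacet
facet normal 0.533 0.661 -0.529
outer loop
vertex 2.524 2.284 2.842
vertex 1.999 2.547 2.642
vertex 2.376 2.632 3.128
endloop
endfacet
facet normal 0.787 -0.156 0.597
outer loop
vertex 2.524 2.284 2.842
vertex 2.376 2.632 3.128
vertex 1.965 1.59 3.397
endloop
endfacet
facet normal 0.787 -0.156 0.597
outer loop
vertex 1.965 1.59 3.397
vertex 2.376 2.632 3.128
vertex 1.817 1.938 3.683
endloop
endfacet
facet normal -0.533 -0.661 0.529
outer loop
vertex 1.965 1.59 3.397
vertex 1.817 1.938 3.683
vertex 1.441 1.853 3.198
endloop
endfacet
facet normal -0.854 -0.019 -0.519
outer loop
vertex 2.623 0.497 -0.659
vertex 2.395 1.733 -0.329
vertex 3.499 1.049 -2.12
endloop
endfacet
facet normal 0.175 -0.951 -0.254
outer loop
vertex 5.225 1.087 -1.071
vertex 2.623 0.497 -0.659
vertex 3.499 1.049 -2.12
endloop
endfacet
facet normal -0.854 -0.019 -0.519
outer loop
vertex 3.499 1.049 -2.12
vertex 2.395 1.733 -0.329
vertex 3.271 2.285 -1.79
endloop
endfacet
facet normal 0.489 0.308 -0.816
outer loop
vertex 3.271 2.285 -1.79
vertex 5.225 1.087 -1.071
vertex 3.499 1.049 -2.12
endloop
endfacet
facet normal -0.489 -0.308 0.816
outer loop
vertex 2.623 0.497 -0.659
vertex 4.121 1.771 0.72
vertex 2.395 1.733 -0.329
endloop
endfacet
facet normal 0.175 -0.951 -0.254
outer loop
vertex 4.349 0.535 0.39
vertex 2.623 0.497 -0.659
vertex 5.225 1.087 -1.071
endloop
endfacet
facet normal -0.489 -0.308 0.816
outer loop
vertex 4.349 0.535 0.39
vertex 4.121 1.771 0.72
vertex 2.623 0.497 -0.659
endloop
endfacet
facet normal -0.175 0.951 0.254
outer loop
vertex 2.395 1.733 -0.329
vertex 4.121 1.771 0.72
vertex 3.271 2.285 -1.79
endloop
endfacet
facet normal 0.489 0.308 -0.816
outer loop
vertex 4.997 2.323 -0.741
vertex 5.225 1.087 -1.071
vertex 3.271 2.285 -1.79
endloop
endfacet
facet normal -0.175 0.951 0.254
outer loop
vertex 3.271 2.285 -1.79
vertex 4.121 1.771 0.72
vertex 4.997 2.323 -0.741
endloop
endfacet
facet normal 0.854 0.019 0.519
outer loop
vertex 4.997 2.323 -0.741
vertex 4.349 0.535 0.39
vertex 5.225 1.087 -1.071
endloop
endfacet
facet normal 0.854 0.019 0.519
outer loop
vertex 4.121 1.771 0.72
vertex 4.349 0.535 0.39
vertex 4.997 2.323 -0.741
endloop
endfacet

endsolid
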